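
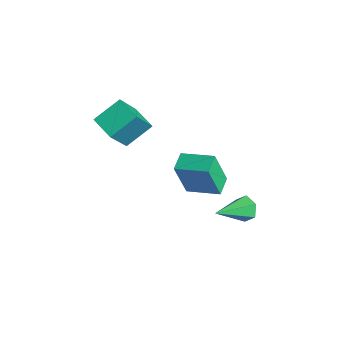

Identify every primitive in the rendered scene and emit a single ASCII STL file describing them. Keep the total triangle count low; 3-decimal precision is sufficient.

solid 
facet normal -0.714 -0.656 -0.244
outer loop
vertex 0.331 -0.375 -0.716
vertex -0.331 0.289 -0.564
vertex 0.457 0.167 -2.543
endloop
endfacet
facet normal 0.698 -0.699 -0.159
outer loop
vertex 1.591 1.211 -2.156
vertex 0.331 -0.375 -0.716
vertex 0.457 0.167 -2.543
endloop
endfacet
facet normal -0.713 -0.658 -0.243
outer loop
vertex 0.457 0.167 -2.543
vertex -0.331 0.289 -0.564
vertex -0.206 0.83 -2.392
endloop
endfacet
facet normal 0.066 0.283 -0.957
outer loop
vertex -0.206 0.83 -2.392
vertex 1.591 1.211 -2.156
vertex 0.457 0.167 -2.543
endloop
endfacet
facet normal -0.065 -0.284 0.957
outer loop
vertex 0.331 -0.375 -0.716
vertex 0.803 1.333 -0.177
vertex -0.331 0.289 -0.564
endloop
endfacet
facet normal 0.698 -0.699 -0.159
outer loop
vertex 1.466 0.67 -0.328
vertex 0.331 -0.375 -0.716
vertex 1.591 1.211 -2.156
endloop
endfacet
facet normal -0.066 -0.284 0.957
outer loop
vertex 1.466 0.67 -0.328
vertex 0.803 1.333 -0.177
vertex 0.331 -0.375 -0.716
endloop
endfacet
facet normal -0.698 0.699 0.159
outer loop
vertex -0.331 0.289 -0.564
vertex 0.803 1.333 -0.177
vertex -0.206 0.83 -2.392
endloop
endfacet
facet normal 0.065 0.284 -0.957
outer loop
vertex 0.929 1.875 -2.004
vertex 1.591 1.211 -2.156
vertex -0.206 0.83 -2.392
endloop
endfacet
facet normal -0.698 0.699 0.159
outer loop
vertex -0.206 0.83 -2.392
vertex 0.803 1.333 -0.177
vertex 0.929 1.875 -2.004
endloop
endfacet
facet normal 0.714 0.656 0.243
outer loop
vertex 0.929 1.875 -2.004
vertex 1.466 0.67 -0.328
vertex 1.591 1.211 -2.156
endloop
endfacet
facet normal 0.713 0.657 0.244
outer loop
vertex 0.803 1.333 -0.177
vertex 1.466 0.67 -0.328
vertex 0.929 1.875 -2.004
endloop
endfacet
facet normal -0.172 0.875 -0.453
outer loop
vertex 4.149 0.978 -1.398
vertex 3.823 1.18 -0.885
vertex 4.454 1.283 -0.925
endloop
endfacet
facet normal 0.875 -0.339 -0.345
outer loop
vertex 4.149 0.978 -1.398
vertex 4.454 1.283 -0.925
vertex 4.137 -0.42 -0.055
endloop
endfacet
facet normal -0.172 0.874 -0.454
outer loop
vertex 4.454 1.283 -0.925
vertex 3.823 1.18 -0.885
vertex 4.129 1.485 -0.413
endloop
endfacet
facet normal 0.857 0.099 0.505
outer loop
vertex 4.454 1.283 -0.925
vertex 4.129 1.485 -0.413
vertex 4.137 -0.42 -0.055
endloop
endfacet
facet normal -0.170 0.874 -0.455
outer loop
vertex 4.129 1.485 -0.413
vertex 3.823 1.18 -0.885
vertex 3.498 1.383 -0.373
endloop
endfacet
facet normal 0.032 0.185 0.982
outer loop
vertex 4.129 1.485 -0.413
vertex 3.498 1.383 -0.373
vertex 4.137 -0.42 -0.055
endloop
endfacet
facet normal -0.170 0.874 -0.455
outer loop
vertex 3.498 1.383 -0.373
vertex 3.823 1.18 -0.885
vertex 3.193 1.078 -0.845
endloop
endfacet
facet normal -0.775 -0.167 0.609
outer loop
vertex 3.498 1.383 -0.373
vertex 3.193 1.078 -0.845
vertex 4.137 -0.42 -0.055
endloop
endfacet
facet normal -0.170 0.875 -0.454
outer loop
vertex 3.193 1.078 -0.845
vertex 3.823 1.18 -0.885
vertex 3.518 0.875 -1.358
endloop
endfacet
facet normal -0.759 -0.605 -0.241
outer loop
vertex 3.193 1.078 -0.845
vertex 3.518 0.875 -1.358
vertex 4.137 -0.42 -0.055
endloop
endfacet
facet normal -0.172 0.875 -0.453
outer loop
vertex 3.518 0.875 -1.358
vertex 3.823 1.18 -0.885
vertex 4.149 0.978 -1.398
endloop
endfacet
facet normal 0.067 -0.692 -0.719
outer loop
vertex 3.518 0.875 -1.358
vertex 4.149 0.978 -1.398
vertex 4.137 -0.42 -0.055
endloop
endfacet
facet normal -0.296 0.481 -0.825
outer loop
vertex -2.584 -0.733 1.024
vertex -1.439 -0.505 0.746
vertex -2.517 -1.999 0.261
endloop
endfacet
facet normal -0.954 -0.190 0.231
outer loop
vertex -1.881 -3.035 2.034
vertex -2.584 -0.733 1.024
vertex -2.517 -1.999 0.261
endloop
endfacet
facet normal -0.296 0.481 -0.825
outer loop
vertex -2.517 -1.999 0.261
vertex -1.439 -0.505 0.746
vertex -1.372 -1.772 -0.017
endloop
endfacet
facet normal 0.044 -0.856 -0.516
outer loop
vertex -1.372 -1.772 -0.017
vertex -1.881 -3.035 2.034
vertex -2.517 -1.999 0.261
endloop
endfacet
facet normal -0.045 0.855 0.516
outer loop
vertex -2.584 -0.733 1.024
vertex -0.803 -1.541 2.519
vertex -1.439 -0.505 0.746
endloop
endfacet
facet normal -0.954 -0.190 0.231
outer loop
vertex -1.948 -1.768 2.797
vertex -2.584 -0.733 1.024
vertex -1.881 -3.035 2.034
endloop
endfacet
facet normal -0.044 0.856 0.515
outer loop
vertex -1.948 -1.768 2.797
vertex -0.803 -1.541 2.519
vertex -2.584 -0.733 1.024
endloop
endfacet
facet normal 0.954 0.190 -0.231
outer loop
vertex -1.439 -0.505 0.746
vertex -0.803 -1.541 2.519
vertex -1.372 -1.772 -0.017
endloop
endfacet
facet normal 0.045 -0.856 -0.516
outer loop
vertex -0.736 -2.807 1.756
vertex -1.881 -3.035 2.034
vertex -1.372 -1.772 -0.017
endloop
endfacet
facet normal 0.954 0.190 -0.231
outer loop
vertex -1.372 -1.772 -0.017
vertex -0.803 -1.541 2.519
vertex -0.736 -2.807 1.756
endloop
endfacet
facet normal 0.296 -0.481 0.825
outer loop
vertex -0.736 -2.807 1.756
vertex -1.948 -1.768 2.797
vertex -1.881 -3.035 2.034
endloop
endfacet
facet normal 0.296 -0.482 0.825
outer loop
vertex -0.803 -1.541 2.519
vertex -1.948 -1.768 2.797
vertex -0.736 -2.807 1.756
endloop
endfacet

endsolid


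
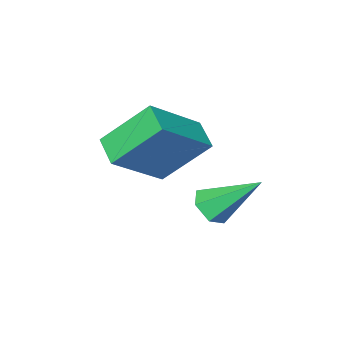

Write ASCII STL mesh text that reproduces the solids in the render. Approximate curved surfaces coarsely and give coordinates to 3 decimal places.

solid 
facet normal -0.499 0.497 0.710
outer loop
vertex 1.071 2.403 0.758
vertex 1.398 3.305 0.357
vertex -0.617 2.467 -0.473
endloop
endfacet
facet normal -0.314 -0.868 0.385
outer loop
vertex 0.342 1.515 -1.837
vertex 1.071 2.403 0.758
vertex -0.617 2.467 -0.473
endloop
endfacet
facet normal -0.499 0.496 0.710
outer loop
vertex -0.617 2.467 -0.473
vertex 1.398 3.305 0.357
vertex -0.29 3.37 -0.874
endloop
endfacet
facet normal -0.807 0.031 -0.589
outer loop
vertex -0.29 3.37 -0.874
vertex 0.342 1.515 -1.837
vertex -0.617 2.467 -0.473
endloop
endfacet
facet normal 0.807 -0.031 0.589
outer loop
vertex 1.071 2.403 0.758
vertex 2.357 2.353 -1.007
vertex 1.398 3.305 0.357
endloop
endfacet
facet normal -0.314 -0.868 0.385
outer loop
vertex 2.03 1.45 -0.606
vertex 1.071 2.403 0.758
vertex 0.342 1.515 -1.837
endloop
endfacet
facet normal 0.807 -0.031 0.589
outer loop
vertex 2.03 1.45 -0.606
vertex 2.357 2.353 -1.007
vertex 1.071 2.403 0.758
endloop
endfacet
facet normal 0.314 0.868 -0.385
outer loop
vertex 1.398 3.305 0.357
vertex 2.357 2.353 -1.007
vertex -0.29 3.37 -0.874
endloop
endfacet
facet normal -0.807 0.031 -0.589
outer loop
vertex 0.669 2.417 -2.238
vertex 0.342 1.515 -1.837
vertex -0.29 3.37 -0.874
endloop
endfacet
facet normal 0.314 0.868 -0.385
outer loop
vertex -0.29 3.37 -0.874
vertex 2.357 2.353 -1.007
vertex 0.669 2.417 -2.238
endloop
endfacet
facet normal 0.499 -0.497 -0.710
outer loop
vertex 0.669 2.417 -2.238
vertex 2.03 1.45 -0.606
vertex 0.342 1.515 -1.837
endloop
endfacet
facet normal 0.499 -0.496 -0.710
outer loop
vertex 2.357 2.353 -1.007
vertex 2.03 1.45 -0.606
vertex 0.669 2.417 -2.238
endloop
endfacet
facet normal 0.427 -0.627 -0.651
outer loop
vertex 0.375 3.438 -2.876
vertex -0.202 3.397 -3.215
vertex 0.247 3.868 -3.374
endloop
endfacet
facet normal 0.716 0.609 0.342
outer loop
vertex 0.375 3.438 -2.876
vertex 0.247 3.868 -3.374
vertex -0.998 4.563 -2.005
endloop
endfacet
facet normal 0.428 -0.628 -0.650
outer loop
vertex 0.247 3.868 -3.374
vertex -0.202 3.397 -3.215
vertex -0.329 3.826 -3.713
endloop
endfacet
facet normal 0.137 0.928 -0.347
outer loop
vertex 0.247 3.868 -3.374
vertex -0.329 3.826 -3.713
vertex -0.998 4.563 -2.005
endloop
endfacet
facet normal 0.428 -0.628 -0.650
outer loop
vertex -0.329 3.826 -3.713
vertex -0.202 3.397 -3.215
vertex -0.778 3.355 -3.554
endloop
endfacet
facet normal -0.706 0.506 -0.495
outer loop
vertex -0.329 3.826 -3.713
vertex -0.778 3.355 -3.554
vertex -0.998 4.563 -2.005
endloop
endfacet
facet normal 0.429 -0.627 -0.651
outer loop
vertex -0.778 3.355 -3.554
vertex -0.202 3.397 -3.215
vertex -0.651 2.925 -3.056
endloop
endfacet
facet normal -0.971 -0.235 0.045
outer loop
vertex -0.778 3.355 -3.554
vertex -0.651 2.925 -3.056
vertex -0.998 4.563 -2.005
endloop
endfacet
facet normal 0.428 -0.627 -0.651
outer loop
vertex -0.651 2.925 -3.056
vertex -0.202 3.397 -3.215
vertex -0.074 2.967 -2.717
endloop
endfacet
facet normal -0.391 -0.554 0.735
outer loop
vertex -0.651 2.925 -3.056
vertex -0.074 2.967 -2.717
vertex -0.998 4.563 -2.005
endloop
endfacet
facet normal 0.427 -0.627 -0.651
outer loop
vertex -0.074 2.967 -2.717
vertex -0.202 3.397 -3.215
vertex 0.375 3.438 -2.876
endloop
endfacet
facet normal 0.451 -0.132 0.882
outer loop
vertex -0.074 2.967 -2.717
vertex 0.375 3.438 -2.876
vertex -0.998 4.563 -2.005
endloop
endfacet

endsolid


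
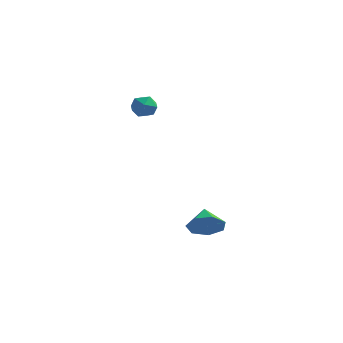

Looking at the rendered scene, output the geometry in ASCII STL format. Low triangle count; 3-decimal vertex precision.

solid 
facet normal 0.443 -0.728 -0.523
outer loop
vertex 4.601 -0.026 -2.426
vertex 4.084 0.272 -3.278
vertex 5.013 0.593 -2.938
endloop
endfacet
facet normal 0.386 0.422 0.820
outer loop
vertex 4.601 -0.026 -2.426
vertex 5.013 0.593 -2.938
vertex 3.476 1.268 -2.562
endloop
endfacet
facet normal 0.443 -0.728 -0.523
outer loop
vertex 5.013 0.593 -2.938
vertex 4.084 0.272 -3.278
vertex 4.725 0.97 -3.706
endloop
endfacet
facet normal 0.441 0.860 0.257
outer loop
vertex 5.013 0.593 -2.938
vertex 4.725 0.97 -3.706
vertex 3.476 1.268 -2.562
endloop
endfacet
facet normal 0.444 -0.728 -0.523
outer loop
vertex 4.725 0.97 -3.706
vertex 4.084 0.272 -3.278
vertex 3.955 0.821 -4.152
endloop
endfacet
facet normal -0.025 0.960 -0.278
outer loop
vertex 4.725 0.97 -3.706
vertex 3.955 0.821 -4.152
vertex 3.476 1.268 -2.562
endloop
endfacet
facet normal 0.444 -0.728 -0.523
outer loop
vertex 3.955 0.821 -4.152
vertex 4.084 0.272 -3.278
vertex 3.282 0.258 -3.94
endloop
endfacet
facet normal -0.661 0.647 -0.381
outer loop
vertex 3.955 0.821 -4.152
vertex 3.282 0.258 -3.94
vertex 3.476 1.268 -2.562
endloop
endfacet
facet normal 0.444 -0.728 -0.523
outer loop
vertex 3.282 0.258 -3.94
vertex 4.084 0.272 -3.278
vertex 3.213 -0.294 -3.23
endloop
endfacet
facet normal -0.988 0.156 0.025
outer loop
vertex 3.282 0.258 -3.94
vertex 3.213 -0.294 -3.23
vertex 3.476 1.268 -2.562
endloop
endfacet
facet normal 0.444 -0.727 -0.524
outer loop
vertex 3.213 -0.294 -3.23
vertex 4.084 0.272 -3.278
vertex 3.8 -0.421 -2.556
endloop
endfacet
facet normal -0.760 -0.143 0.634
outer loop
vertex 3.213 -0.294 -3.23
vertex 3.8 -0.421 -2.556
vertex 3.476 1.268 -2.562
endloop
endfacet
facet normal 0.444 -0.727 -0.524
outer loop
vertex 3.8 -0.421 -2.556
vertex 4.084 0.272 -3.278
vertex 4.601 -0.026 -2.426
endloop
endfacet
facet normal -0.148 -0.025 0.989
outer loop
vertex 3.8 -0.421 -2.556
vertex 4.601 -0.026 -2.426
vertex 3.476 1.268 -2.562
endloop
endfacet
facet normal -0.846 0.098 0.524
outer loop
vertex -1.287 2.201 3.611
vertex -0.915 1.907 4.267
vertex -0.912 2.704 4.123
endloop
endfacet
facet normal -0.806 0.592 0.008
outer loop
vertex -1.287 2.201 3.611
vertex -0.912 2.704 4.123
vertex -0.841 2.812 3.323
endloop
endfacet
facet normal -0.746 0.254 -0.616
outer loop
vertex -1.287 2.201 3.611
vertex -0.841 2.812 3.323
vertex -0.801 2.083 2.974
endloop
endfacet
facet normal -0.749 -0.449 -0.488
outer loop
vertex -1.287 2.201 3.611
vertex -0.801 2.083 2.974
vertex -0.846 1.523 3.558
endloop
endfacet
facet normal -0.811 -0.544 0.216
outer loop
vertex -1.287 2.201 3.611
vertex -0.846 1.523 3.558
vertex -0.915 1.907 4.267
endloop
endfacet
facet normal -0.211 0.971 0.112
outer loop
vertex -0.841 2.812 3.323
vertex -0.912 2.704 4.123
vertex -0.194 2.897 3.802
endloop
endfacet
facet normal -0.276 0.172 0.946
outer loop
vertex -0.912 2.704 4.123
vertex -0.915 1.907 4.267
vertex -0.239 2.337 4.386
endloop
endfacet
facet normal -0.218 -0.867 0.448
outer loop
vertex -0.915 1.907 4.267
vertex -0.846 1.523 3.558
vertex -0.199 1.608 4.037
endloop
endfacet
facet normal -0.118 -0.712 -0.692
outer loop
vertex -0.846 1.523 3.558
vertex -0.801 2.083 2.974
vertex -0.128 1.716 3.237
endloop
endfacet
facet normal -0.112 0.424 -0.899
outer loop
vertex -0.801 2.083 2.974
vertex -0.841 2.812 3.323
vertex -0.125 2.513 3.093
endloop
endfacet
facet normal 0.749 0.449 0.488
outer loop
vertex 0.247 2.219 3.749
vertex -0.194 2.897 3.802
vertex -0.239 2.337 4.386
endloop
endfacet
facet normal 0.746 -0.254 0.616
outer loop
vertex 0.247 2.219 3.749
vertex -0.239 2.337 4.386
vertex -0.199 1.608 4.037
endloop
endfacet
facet normal 0.806 -0.592 -0.008
outer loop
vertex 0.247 2.219 3.749
vertex -0.199 1.608 4.037
vertex -0.128 1.716 3.237
endloop
endfacet
facet normal 0.846 -0.098 -0.524
outer loop
vertex 0.247 2.219 3.749
vertex -0.128 1.716 3.237
vertex -0.125 2.513 3.093
endloop
endfacet
facet normal 0.811 0.544 -0.216
outer loop
vertex 0.247 2.219 3.749
vertex -0.125 2.513 3.093
vertex -0.194 2.897 3.802
endloop
endfacet
facet normal 0.118 0.712 0.692
outer loop
vertex -0.239 2.337 4.386
vertex -0.194 2.897 3.802
vertex -0.912 2.704 4.123
endloop
endfacet
facet normal 0.112 -0.424 0.899
outer loop
vertex -0.199 1.608 4.037
vertex -0.239 2.337 4.386
vertex -0.915 1.907 4.267
endloop
endfacet
facet normal 0.211 -0.971 -0.112
outer loop
vertex -0.128 1.716 3.237
vertex -0.199 1.608 4.037
vertex -0.846 1.523 3.558
endloop
endfacet
facet normal 0.276 -0.172 -0.946
outer loop
vertex -0.125 2.513 3.093
vertex -0.128 1.716 3.237
vertex -0.801 2.083 2.974
endloop
endfacet
facet normal 0.218 0.867 -0.448
outer loop
vertex -0.194 2.897 3.802
vertex -0.125 2.513 3.093
vertex -0.841 2.812 3.323
endloop
endfacet

endsolid


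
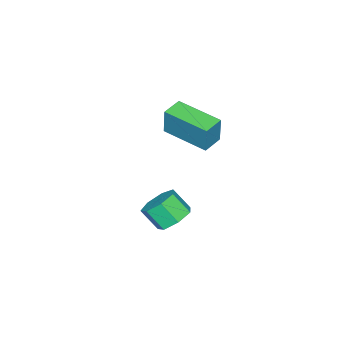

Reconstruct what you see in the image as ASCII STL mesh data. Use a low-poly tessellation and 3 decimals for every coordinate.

solid 
facet normal -0.061 0.665 -0.744
outer loop
vertex 4.116 1.425 -3.825
vertex 3.647 1.889 -3.372
vertex 4.445 1.894 -3.433
endloop
endfacet
facet normal 0.878 -0.319 -0.356
outer loop
vertex 4.116 1.425 -3.825
vertex 4.445 1.894 -3.433
vertex 4.182 0.707 -3.02
endloop
endfacet
facet normal 0.879 -0.318 -0.356
outer loop
vertex 4.182 0.707 -3.02
vertex 4.445 1.894 -3.433
vertex 4.511 1.177 -2.628
endloop
endfacet
facet normal 0.061 -0.664 0.745
outer loop
vertex 4.182 0.707 -3.02
vertex 4.511 1.177 -2.628
vertex 3.713 1.171 -2.568
endloop
endfacet
facet normal -0.061 0.664 -0.745
outer loop
vertex 4.445 1.894 -3.433
vertex 3.647 1.889 -3.372
vertex 4.173 2.36 -2.995
endloop
endfacet
facet normal 0.918 0.330 0.219
outer loop
vertex 4.445 1.894 -3.433
vertex 4.173 2.36 -2.995
vertex 4.511 1.177 -2.628
endloop
endfacet
facet normal 0.918 0.330 0.220
outer loop
vertex 4.511 1.177 -2.628
vertex 4.173 2.36 -2.995
vertex 4.239 1.642 -2.191
endloop
endfacet
facet normal 0.061 -0.664 0.745
outer loop
vertex 4.511 1.177 -2.628
vertex 4.239 1.642 -2.191
vertex 3.713 1.171 -2.568
endloop
endfacet
facet normal -0.061 0.664 -0.745
outer loop
vertex 4.173 2.36 -2.995
vertex 3.647 1.889 -3.372
vertex 3.505 2.47 -2.842
endloop
endfacet
facet normal 0.265 0.730 0.630
outer loop
vertex 4.173 2.36 -2.995
vertex 3.505 2.47 -2.842
vertex 4.239 1.642 -2.191
endloop
endfacet
facet normal 0.266 0.731 0.629
outer loop
vertex 4.239 1.642 -2.191
vertex 3.505 2.47 -2.842
vertex 3.571 1.753 -2.037
endloop
endfacet
facet normal 0.061 -0.665 0.745
outer loop
vertex 4.239 1.642 -2.191
vertex 3.571 1.753 -2.037
vertex 3.713 1.171 -2.568
endloop
endfacet
facet normal -0.061 0.665 -0.745
outer loop
vertex 3.505 2.47 -2.842
vertex 3.647 1.889 -3.372
vertex 2.944 2.143 -3.088
endloop
endfacet
facet normal -0.586 0.581 0.565
outer loop
vertex 3.505 2.47 -2.842
vertex 2.944 2.143 -3.088
vertex 3.571 1.753 -2.037
endloop
endfacet
facet normal -0.586 0.581 0.565
outer loop
vertex 3.571 1.753 -2.037
vertex 2.944 2.143 -3.088
vertex 3.01 1.426 -2.283
endloop
endfacet
facet normal 0.061 -0.665 0.745
outer loop
vertex 3.571 1.753 -2.037
vertex 3.01 1.426 -2.283
vertex 3.713 1.171 -2.568
endloop
endfacet
facet normal -0.061 0.665 -0.745
outer loop
vertex 2.944 2.143 -3.088
vertex 3.647 1.889 -3.372
vertex 2.913 1.625 -3.548
endloop
endfacet
facet normal -0.997 -0.007 0.075
outer loop
vertex 2.944 2.143 -3.088
vertex 2.913 1.625 -3.548
vertex 3.01 1.426 -2.283
endloop
endfacet
facet normal -0.997 -0.007 0.075
outer loop
vertex 3.01 1.426 -2.283
vertex 2.913 1.625 -3.548
vertex 2.979 0.907 -2.743
endloop
endfacet
facet normal 0.061 -0.664 0.745
outer loop
vertex 3.01 1.426 -2.283
vertex 2.979 0.907 -2.743
vertex 3.713 1.171 -2.568
endloop
endfacet
facet normal -0.061 0.665 -0.745
outer loop
vertex 2.913 1.625 -3.548
vertex 3.647 1.889 -3.372
vertex 3.434 1.305 -3.876
endloop
endfacet
facet normal -0.658 -0.588 -0.471
outer loop
vertex 2.913 1.625 -3.548
vertex 3.434 1.305 -3.876
vertex 2.979 0.907 -2.743
endloop
endfacet
facet normal -0.658 -0.588 -0.471
outer loop
vertex 2.979 0.907 -2.743
vertex 3.434 1.305 -3.876
vertex 3.5 0.587 -3.071
endloop
endfacet
facet normal 0.061 -0.664 0.745
outer loop
vertex 2.979 0.907 -2.743
vertex 3.5 0.587 -3.071
vertex 3.713 1.171 -2.568
endloop
endfacet
facet normal -0.061 0.665 -0.744
outer loop
vertex 3.434 1.305 -3.876
vertex 3.647 1.889 -3.372
vertex 4.116 1.425 -3.825
endloop
endfacet
facet normal 0.178 -0.727 -0.663
outer loop
vertex 3.434 1.305 -3.876
vertex 4.116 1.425 -3.825
vertex 3.5 0.587 -3.071
endloop
endfacet
facet normal 0.178 -0.727 -0.663
outer loop
vertex 3.5 0.587 -3.071
vertex 4.116 1.425 -3.825
vertex 4.182 0.707 -3.02
endloop
endfacet
facet normal 0.061 -0.664 0.745
outer loop
vertex 3.5 0.587 -3.071
vertex 4.182 0.707 -3.02
vertex 3.713 1.171 -2.568
endloop
endfacet
facet normal -0.984 0.116 0.135
outer loop
vertex -1.779 -1.189 -1.102
vertex -1.574 0.874 -1.373
vertex -1.981 -1.344 -2.438
endloop
endfacet
facet normal -0.098 -0.987 0.129
outer loop
vertex -1.046 -1.454 -2.567
vertex -1.779 -1.189 -1.102
vertex -1.981 -1.344 -2.438
endloop
endfacet
facet normal -0.984 0.116 0.135
outer loop
vertex -1.981 -1.344 -2.438
vertex -1.574 0.874 -1.373
vertex -1.776 0.719 -2.709
endloop
endfacet
facet normal -0.149 -0.114 -0.982
outer loop
vertex -1.776 0.719 -2.709
vertex -1.046 -1.454 -2.567
vertex -1.981 -1.344 -2.438
endloop
endfacet
facet normal 0.149 0.114 0.982
outer loop
vertex -1.779 -1.189 -1.102
vertex -0.639 0.764 -1.502
vertex -1.574 0.874 -1.373
endloop
endfacet
facet normal -0.098 -0.987 0.129
outer loop
vertex -0.844 -1.299 -1.231
vertex -1.779 -1.189 -1.102
vertex -1.046 -1.454 -2.567
endloop
endfacet
facet normal 0.149 0.114 0.982
outer loop
vertex -0.844 -1.299 -1.231
vertex -0.639 0.764 -1.502
vertex -1.779 -1.189 -1.102
endloop
endfacet
facet normal 0.098 0.987 -0.129
outer loop
vertex -1.574 0.874 -1.373
vertex -0.639 0.764 -1.502
vertex -1.776 0.719 -2.709
endloop
endfacet
facet normal -0.149 -0.114 -0.982
outer loop
vertex -0.841 0.609 -2.838
vertex -1.046 -1.454 -2.567
vertex -1.776 0.719 -2.709
endloop
endfacet
facet normal 0.098 0.987 -0.129
outer loop
vertex -1.776 0.719 -2.709
vertex -0.639 0.764 -1.502
vertex -0.841 0.609 -2.838
endloop
endfacet
facet normal 0.984 -0.116 -0.135
outer loop
vertex -0.841 0.609 -2.838
vertex -0.844 -1.299 -1.231
vertex -1.046 -1.454 -2.567
endloop
endfacet
facet normal 0.984 -0.116 -0.135
outer loop
vertex -0.639 0.764 -1.502
vertex -0.844 -1.299 -1.231
vertex -0.841 0.609 -2.838
endloop
endfacet

endsolid


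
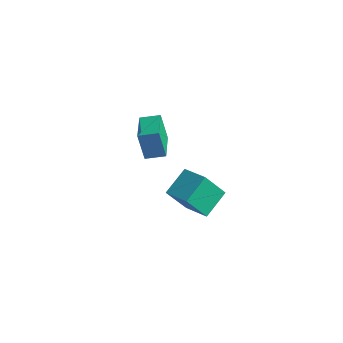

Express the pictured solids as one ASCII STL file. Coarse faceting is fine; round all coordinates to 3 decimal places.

solid 
facet normal -0.950 0.055 -0.307
outer loop
vertex -3.963 -0.14 -2.941
vertex -4.162 1.544 -2.02
vertex -3.345 0.878 -4.671
endloop
endfacet
facet normal 0.104 -0.873 -0.477
outer loop
vertex -1.578 0.776 -4.1
vertex -3.963 -0.14 -2.941
vertex -3.345 0.878 -4.671
endloop
endfacet
facet normal -0.950 0.055 -0.307
outer loop
vertex -3.345 0.878 -4.671
vertex -4.162 1.544 -2.02
vertex -3.544 2.563 -3.75
endloop
endfacet
facet normal 0.294 0.485 -0.824
outer loop
vertex -3.544 2.563 -3.75
vertex -1.578 0.776 -4.1
vertex -3.345 0.878 -4.671
endloop
endfacet
facet normal -0.294 -0.485 0.823
outer loop
vertex -3.963 -0.14 -2.941
vertex -2.395 1.442 -1.449
vertex -4.162 1.544 -2.02
endloop
endfacet
facet normal 0.103 -0.873 -0.477
outer loop
vertex -2.196 -0.243 -2.37
vertex -3.963 -0.14 -2.941
vertex -1.578 0.776 -4.1
endloop
endfacet
facet normal -0.294 -0.485 0.824
outer loop
vertex -2.196 -0.243 -2.37
vertex -2.395 1.442 -1.449
vertex -3.963 -0.14 -2.941
endloop
endfacet
facet normal -0.104 0.873 0.477
outer loop
vertex -4.162 1.544 -2.02
vertex -2.395 1.442 -1.449
vertex -3.544 2.563 -3.75
endloop
endfacet
facet normal 0.294 0.485 -0.823
outer loop
vertex -1.777 2.46 -3.179
vertex -1.578 0.776 -4.1
vertex -3.544 2.563 -3.75
endloop
endfacet
facet normal -0.103 0.873 0.477
outer loop
vertex -3.544 2.563 -3.75
vertex -2.395 1.442 -1.449
vertex -1.777 2.46 -3.179
endloop
endfacet
facet normal 0.950 -0.055 0.307
outer loop
vertex -1.777 2.46 -3.179
vertex -2.196 -0.243 -2.37
vertex -1.578 0.776 -4.1
endloop
endfacet
facet normal 0.950 -0.055 0.307
outer loop
vertex -2.395 1.442 -1.449
vertex -2.196 -0.243 -2.37
vertex -1.777 2.46 -3.179
endloop
endfacet
facet normal -0.689 -0.694 -0.210
outer loop
vertex -3.467 -2.712 4.436
vertex -4.811 -1.306 4.197
vertex -3.029 -2.6 2.632
endloop
endfacet
facet normal 0.686 -0.718 0.122
outer loop
vertex -2.209 -1.774 2.883
vertex -3.467 -2.712 4.436
vertex -3.029 -2.6 2.632
endloop
endfacet
facet normal -0.689 -0.694 -0.211
outer loop
vertex -3.029 -2.6 2.632
vertex -4.811 -1.306 4.197
vertex -4.373 -1.193 2.393
endloop
endfacet
facet normal 0.236 0.061 -0.970
outer loop
vertex -4.373 -1.193 2.393
vertex -2.209 -1.774 2.883
vertex -3.029 -2.6 2.632
endloop
endfacet
facet normal -0.236 -0.061 0.970
outer loop
vertex -3.467 -2.712 4.436
vertex -3.991 -0.48 4.448
vertex -4.811 -1.306 4.197
endloop
endfacet
facet normal 0.685 -0.718 0.121
outer loop
vertex -2.647 -1.887 4.687
vertex -3.467 -2.712 4.436
vertex -2.209 -1.774 2.883
endloop
endfacet
facet normal -0.236 -0.061 0.970
outer loop
vertex -2.647 -1.887 4.687
vertex -3.991 -0.48 4.448
vertex -3.467 -2.712 4.436
endloop
endfacet
facet normal -0.686 0.718 -0.122
outer loop
vertex -4.811 -1.306 4.197
vertex -3.991 -0.48 4.448
vertex -4.373 -1.193 2.393
endloop
endfacet
facet normal 0.236 0.061 -0.970
outer loop
vertex -3.553 -0.368 2.644
vertex -2.209 -1.774 2.883
vertex -4.373 -1.193 2.393
endloop
endfacet
facet normal -0.685 0.718 -0.122
outer loop
vertex -4.373 -1.193 2.393
vertex -3.991 -0.48 4.448
vertex -3.553 -0.368 2.644
endloop
endfacet
facet normal 0.689 0.694 0.211
outer loop
vertex -3.553 -0.368 2.644
vertex -2.647 -1.887 4.687
vertex -2.209 -1.774 2.883
endloop
endfacet
facet normal 0.689 0.694 0.210
outer loop
vertex -3.991 -0.48 4.448
vertex -2.647 -1.887 4.687
vertex -3.553 -0.368 2.644
endloop
endfacet

endsolid


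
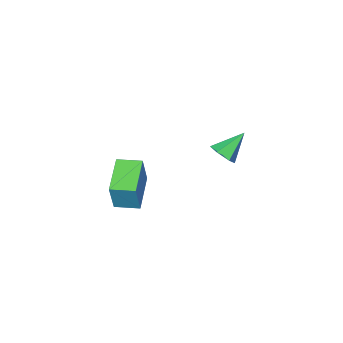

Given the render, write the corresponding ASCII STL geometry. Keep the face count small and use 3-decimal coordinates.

solid 
facet normal 0.764 0.005 -0.646
outer loop
vertex -1.253 0.807 -3.875
vertex -1.626 1.364 -4.312
vertex -1.13 1.583 -3.724
endloop
endfacet
facet normal 0.301 -0.228 0.926
outer loop
vertex -1.253 0.807 -3.875
vertex -1.13 1.583 -3.724
vertex -2.954 1.356 -3.188
endloop
endfacet
facet normal 0.763 0.006 -0.646
outer loop
vertex -1.13 1.583 -3.724
vertex -1.626 1.364 -4.312
vertex -1.503 2.14 -4.16
endloop
endfacet
facet normal 0.133 0.665 0.735
outer loop
vertex -1.13 1.583 -3.724
vertex -1.503 2.14 -4.16
vertex -2.954 1.356 -3.188
endloop
endfacet
facet normal 0.763 0.006 -0.646
outer loop
vertex -1.503 2.14 -4.16
vertex -1.626 1.364 -4.312
vertex -1.999 1.922 -4.748
endloop
endfacet
facet normal -0.449 0.892 0.048
outer loop
vertex -1.503 2.14 -4.16
vertex -1.999 1.922 -4.748
vertex -2.954 1.356 -3.188
endloop
endfacet
facet normal 0.763 0.006 -0.646
outer loop
vertex -1.999 1.922 -4.748
vertex -1.626 1.364 -4.312
vertex -2.122 1.146 -4.9
endloop
endfacet
facet normal -0.865 0.225 -0.448
outer loop
vertex -1.999 1.922 -4.748
vertex -2.122 1.146 -4.9
vertex -2.954 1.356 -3.188
endloop
endfacet
facet normal 0.763 0.006 -0.646
outer loop
vertex -2.122 1.146 -4.9
vertex -1.626 1.364 -4.312
vertex -1.749 0.589 -4.464
endloop
endfacet
facet normal -0.698 -0.669 -0.257
outer loop
vertex -2.122 1.146 -4.9
vertex -1.749 0.589 -4.464
vertex -2.954 1.356 -3.188
endloop
endfacet
facet normal 0.764 0.005 -0.645
outer loop
vertex -1.749 0.589 -4.464
vertex -1.626 1.364 -4.312
vertex -1.253 0.807 -3.875
endloop
endfacet
facet normal -0.116 -0.896 0.429
outer loop
vertex -1.749 0.589 -4.464
vertex -1.253 0.807 -3.875
vertex -2.954 1.356 -3.188
endloop
endfacet
facet normal -0.733 0.678 0.055
outer loop
vertex 3.045 1.305 -2.657
vertex 4.37 2.788 -3.269
vertex 2.59 0.96 -4.479
endloop
endfacet
facet normal -0.637 -0.713 0.294
outer loop
vertex 3.55 0.072 -4.551
vertex 3.045 1.305 -2.657
vertex 2.59 0.96 -4.479
endloop
endfacet
facet normal -0.733 0.678 0.055
outer loop
vertex 2.59 0.96 -4.479
vertex 4.37 2.788 -3.269
vertex 3.914 2.443 -5.091
endloop
endfacet
facet normal -0.239 -0.181 -0.954
outer loop
vertex 3.914 2.443 -5.091
vertex 3.55 0.072 -4.551
vertex 2.59 0.96 -4.479
endloop
endfacet
facet normal 0.239 0.181 0.954
outer loop
vertex 3.045 1.305 -2.657
vertex 5.33 1.9 -3.341
vertex 4.37 2.788 -3.269
endloop
endfacet
facet normal -0.637 -0.713 0.294
outer loop
vertex 4.006 0.417 -2.729
vertex 3.045 1.305 -2.657
vertex 3.55 0.072 -4.551
endloop
endfacet
facet normal 0.239 0.181 0.954
outer loop
vertex 4.006 0.417 -2.729
vertex 5.33 1.9 -3.341
vertex 3.045 1.305 -2.657
endloop
endfacet
facet normal 0.637 0.712 -0.294
outer loop
vertex 4.37 2.788 -3.269
vertex 5.33 1.9 -3.341
vertex 3.914 2.443 -5.091
endloop
endfacet
facet normal -0.238 -0.181 -0.954
outer loop
vertex 4.875 1.555 -5.163
vertex 3.55 0.072 -4.551
vertex 3.914 2.443 -5.091
endloop
endfacet
facet normal 0.637 0.713 -0.294
outer loop
vertex 3.914 2.443 -5.091
vertex 5.33 1.9 -3.341
vertex 4.875 1.555 -5.163
endloop
endfacet
facet normal 0.733 -0.678 -0.055
outer loop
vertex 4.875 1.555 -5.163
vertex 4.006 0.417 -2.729
vertex 3.55 0.072 -4.551
endloop
endfacet
facet normal 0.733 -0.677 -0.055
outer loop
vertex 5.33 1.9 -3.341
vertex 4.006 0.417 -2.729
vertex 4.875 1.555 -5.163
endloop
endfacet

endsolid


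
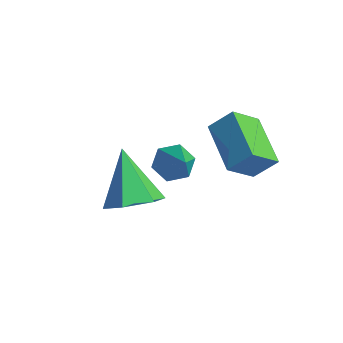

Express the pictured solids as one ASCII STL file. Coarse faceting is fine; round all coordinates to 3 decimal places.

solid 
facet normal -0.708 0.270 -0.653
outer loop
vertex -1.853 3.114 -3.703
vertex -2.156 3.611 -3.169
vertex -1.599 3.862 -3.669
endloop
endfacet
facet normal 0.819 -0.255 -0.515
outer loop
vertex -1.853 3.114 -3.703
vertex -1.599 3.862 -3.669
vertex -0.684 3.049 -1.811
endloop
endfacet
facet normal -0.708 0.270 -0.653
outer loop
vertex -1.599 3.862 -3.669
vertex -2.156 3.611 -3.169
vertex -1.902 4.358 -3.135
endloop
endfacet
facet normal 0.784 0.608 -0.120
outer loop
vertex -1.599 3.862 -3.669
vertex -1.902 4.358 -3.135
vertex -0.684 3.049 -1.811
endloop
endfacet
facet normal -0.708 0.270 -0.652
outer loop
vertex -1.902 4.358 -3.135
vertex -2.156 3.611 -3.169
vertex -2.459 4.108 -2.634
endloop
endfacet
facet normal 0.188 0.779 0.598
outer loop
vertex -1.902 4.358 -3.135
vertex -2.459 4.108 -2.634
vertex -0.684 3.049 -1.811
endloop
endfacet
facet normal -0.708 0.270 -0.652
outer loop
vertex -2.459 4.108 -2.634
vertex -2.156 3.611 -3.169
vertex -2.713 3.361 -2.668
endloop
endfacet
facet normal -0.376 0.086 0.922
outer loop
vertex -2.459 4.108 -2.634
vertex -2.713 3.361 -2.668
vertex -0.684 3.049 -1.811
endloop
endfacet
facet normal -0.708 0.270 -0.653
outer loop
vertex -2.713 3.361 -2.668
vertex -2.156 3.611 -3.169
vertex -2.41 2.864 -3.202
endloop
endfacet
facet normal -0.343 -0.777 0.528
outer loop
vertex -2.713 3.361 -2.668
vertex -2.41 2.864 -3.202
vertex -0.684 3.049 -1.811
endloop
endfacet
facet normal -0.708 0.270 -0.653
outer loop
vertex -2.41 2.864 -3.202
vertex -2.156 3.611 -3.169
vertex -1.853 3.114 -3.703
endloop
endfacet
facet normal 0.255 -0.948 -0.190
outer loop
vertex -2.41 2.864 -3.202
vertex -1.853 3.114 -3.703
vertex -0.684 3.049 -1.811
endloop
endfacet
facet normal -0.430 -0.570 -0.700
outer loop
vertex 2.242 2.516 0.226
vertex 0.446 3.1 0.854
vertex 2.277 3.568 -0.651
endloop
endfacet
facet normal 0.902 -0.293 -0.316
outer loop
vertex 2.754 4.2 0.126
vertex 2.242 2.516 0.226
vertex 2.277 3.568 -0.651
endloop
endfacet
facet normal -0.430 -0.570 -0.700
outer loop
vertex 2.277 3.568 -0.651
vertex 0.446 3.1 0.854
vertex 0.481 4.152 -0.023
endloop
endfacet
facet normal 0.026 0.768 -0.640
outer loop
vertex 0.481 4.152 -0.023
vertex 2.754 4.2 0.126
vertex 2.277 3.568 -0.651
endloop
endfacet
facet normal -0.026 -0.768 0.640
outer loop
vertex 2.242 2.516 0.226
vertex 0.923 3.732 1.631
vertex 0.446 3.1 0.854
endloop
endfacet
facet normal 0.902 -0.293 -0.316
outer loop
vertex 2.719 3.148 1.003
vertex 2.242 2.516 0.226
vertex 2.754 4.2 0.126
endloop
endfacet
facet normal -0.026 -0.768 0.640
outer loop
vertex 2.719 3.148 1.003
vertex 0.923 3.732 1.631
vertex 2.242 2.516 0.226
endloop
endfacet
facet normal -0.902 0.293 0.316
outer loop
vertex 0.446 3.1 0.854
vertex 0.923 3.732 1.631
vertex 0.481 4.152 -0.023
endloop
endfacet
facet normal 0.026 0.768 -0.640
outer loop
vertex 0.958 4.784 0.754
vertex 2.754 4.2 0.126
vertex 0.481 4.152 -0.023
endloop
endfacet
facet normal -0.902 0.293 0.316
outer loop
vertex 0.481 4.152 -0.023
vertex 0.923 3.732 1.631
vertex 0.958 4.784 0.754
endloop
endfacet
facet normal 0.430 0.570 0.700
outer loop
vertex 0.958 4.784 0.754
vertex 2.719 3.148 1.003
vertex 2.754 4.2 0.126
endloop
endfacet
facet normal 0.430 0.570 0.700
outer loop
vertex 0.923 3.732 1.631
vertex 2.719 3.148 1.003
vertex 0.958 4.784 0.754
endloop
endfacet
facet normal 0.605 -0.206 -0.769
outer loop
vertex 0.853 0.674 -1.45
vertex 0.026 0.468 -2.045
vertex 0.408 1.434 -2.003
endloop
endfacet
facet normal 0.388 0.680 0.622
outer loop
vertex 0.853 0.674 -1.45
vertex 0.408 1.434 -2.003
vertex -1.286 0.912 -0.375
endloop
endfacet
facet normal 0.604 -0.205 -0.770
outer loop
vertex 0.408 1.434 -2.003
vertex 0.026 0.468 -2.045
vertex -0.42 1.228 -2.598
endloop
endfacet
facet normal -0.264 0.964 0.034
outer loop
vertex 0.408 1.434 -2.003
vertex -0.42 1.228 -2.598
vertex -1.286 0.912 -0.375
endloop
endfacet
facet normal 0.604 -0.205 -0.770
outer loop
vertex -0.42 1.228 -2.598
vertex 0.026 0.468 -2.045
vertex -0.802 0.262 -2.64
endloop
endfacet
facet normal -0.885 0.363 -0.293
outer loop
vertex -0.42 1.228 -2.598
vertex -0.802 0.262 -2.64
vertex -1.286 0.912 -0.375
endloop
endfacet
facet normal 0.604 -0.204 -0.770
outer loop
vertex -0.802 0.262 -2.64
vertex 0.026 0.468 -2.045
vertex -0.356 -0.499 -2.088
endloop
endfacet
facet normal -0.852 -0.523 -0.032
outer loop
vertex -0.802 0.262 -2.64
vertex -0.356 -0.499 -2.088
vertex -1.286 0.912 -0.375
endloop
endfacet
facet normal 0.605 -0.205 -0.770
outer loop
vertex -0.356 -0.499 -2.088
vertex 0.026 0.468 -2.045
vertex 0.471 -0.293 -1.493
endloop
endfacet
facet normal -0.199 -0.807 0.556
outer loop
vertex -0.356 -0.499 -2.088
vertex 0.471 -0.293 -1.493
vertex -1.286 0.912 -0.375
endloop
endfacet
facet normal 0.605 -0.205 -0.770
outer loop
vertex 0.471 -0.293 -1.493
vertex 0.026 0.468 -2.045
vertex 0.853 0.674 -1.45
endloop
endfacet
facet normal 0.421 -0.206 0.883
outer loop
vertex 0.471 -0.293 -1.493
vertex 0.853 0.674 -1.45
vertex -1.286 0.912 -0.375
endloop
endfacet

endsolid


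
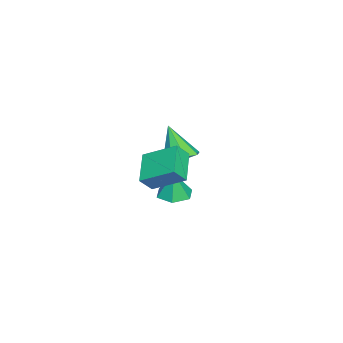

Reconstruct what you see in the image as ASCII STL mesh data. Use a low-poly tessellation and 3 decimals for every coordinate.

solid 
facet normal 0.199 0.373 -0.906
outer loop
vertex -1.171 -3.329 -1.969
vertex -2.13 -3.114 -2.091
vertex -1.346 -2.634 -1.721
endloop
endfacet
facet normal 0.796 -0.015 0.605
outer loop
vertex -1.171 -3.329 -1.969
vertex -1.346 -2.634 -1.721
vertex -2.55 -3.906 -0.169
endloop
endfacet
facet normal 0.199 0.374 -0.906
outer loop
vertex -1.346 -2.634 -1.721
vertex -2.13 -3.114 -2.091
vertex -1.981 -2.221 -1.69
endloop
endfacet
facet normal 0.389 0.542 0.745
outer loop
vertex -1.346 -2.634 -1.721
vertex -1.981 -2.221 -1.69
vertex -2.55 -3.906 -0.169
endloop
endfacet
facet normal 0.198 0.374 -0.906
outer loop
vertex -1.981 -2.221 -1.69
vertex -2.13 -3.114 -2.091
vertex -2.702 -2.331 -1.893
endloop
endfacet
facet normal -0.291 0.693 0.659
outer loop
vertex -1.981 -2.221 -1.69
vertex -2.702 -2.331 -1.893
vertex -2.55 -3.906 -0.169
endloop
endfacet
facet normal 0.198 0.374 -0.906
outer loop
vertex -2.702 -2.331 -1.893
vertex -2.13 -3.114 -2.091
vertex -3.089 -2.9 -2.212
endloop
endfacet
facet normal -0.847 0.353 0.397
outer loop
vertex -2.702 -2.331 -1.893
vertex -3.089 -2.9 -2.212
vertex -2.55 -3.906 -0.169
endloop
endfacet
facet normal 0.198 0.374 -0.906
outer loop
vertex -3.089 -2.9 -2.212
vertex -2.13 -3.114 -2.091
vertex -2.913 -3.594 -2.46
endloop
endfacet
facet normal -0.953 -0.282 0.113
outer loop
vertex -3.089 -2.9 -2.212
vertex -2.913 -3.594 -2.46
vertex -2.55 -3.906 -0.169
endloop
endfacet
facet normal 0.199 0.373 -0.906
outer loop
vertex -2.913 -3.594 -2.46
vertex -2.13 -3.114 -2.091
vertex -2.279 -4.007 -2.491
endloop
endfacet
facet normal -0.547 -0.837 -0.027
outer loop
vertex -2.913 -3.594 -2.46
vertex -2.279 -4.007 -2.491
vertex -2.55 -3.906 -0.169
endloop
endfacet
facet normal 0.198 0.373 -0.906
outer loop
vertex -2.279 -4.007 -2.491
vertex -2.13 -3.114 -2.091
vertex -1.557 -3.897 -2.288
endloop
endfacet
facet normal 0.134 -0.989 0.059
outer loop
vertex -2.279 -4.007 -2.491
vertex -1.557 -3.897 -2.288
vertex -2.55 -3.906 -0.169
endloop
endfacet
facet normal 0.199 0.374 -0.906
outer loop
vertex -1.557 -3.897 -2.288
vertex -2.13 -3.114 -2.091
vertex -1.171 -3.329 -1.969
endloop
endfacet
facet normal 0.690 -0.649 0.321
outer loop
vertex -1.557 -3.897 -2.288
vertex -1.171 -3.329 -1.969
vertex -2.55 -3.906 -0.169
endloop
endfacet
facet normal -0.500 0.454 -0.737
outer loop
vertex 2.687 -3.015 0.0
vertex 2.856 -1.312 0.934
vertex 4.263 -2.694 -0.872
endloop
endfacet
facet normal -0.087 -0.874 -0.479
outer loop
vertex 4.764 -3.148 -0.134
vertex 2.687 -3.015 0.0
vertex 4.263 -2.694 -0.872
endloop
endfacet
facet normal -0.500 0.454 -0.737
outer loop
vertex 4.263 -2.694 -0.872
vertex 2.856 -1.312 0.934
vertex 4.433 -0.991 0.062
endloop
endfacet
facet normal 0.861 0.175 -0.477
outer loop
vertex 4.433 -0.991 0.062
vertex 4.764 -3.148 -0.134
vertex 4.263 -2.694 -0.872
endloop
endfacet
facet normal -0.861 -0.176 0.477
outer loop
vertex 2.687 -3.015 0.0
vertex 3.357 -1.766 1.672
vertex 2.856 -1.312 0.934
endloop
endfacet
facet normal -0.087 -0.874 -0.479
outer loop
vertex 3.187 -3.469 0.738
vertex 2.687 -3.015 0.0
vertex 4.764 -3.148 -0.134
endloop
endfacet
facet normal -0.862 -0.175 0.476
outer loop
vertex 3.187 -3.469 0.738
vertex 3.357 -1.766 1.672
vertex 2.687 -3.015 0.0
endloop
endfacet
facet normal 0.087 0.874 0.479
outer loop
vertex 2.856 -1.312 0.934
vertex 3.357 -1.766 1.672
vertex 4.433 -0.991 0.062
endloop
endfacet
facet normal 0.862 0.175 -0.476
outer loop
vertex 4.933 -1.445 0.8
vertex 4.764 -3.148 -0.134
vertex 4.433 -0.991 0.062
endloop
endfacet
facet normal 0.087 0.874 0.479
outer loop
vertex 4.433 -0.991 0.062
vertex 3.357 -1.766 1.672
vertex 4.933 -1.445 0.8
endloop
endfacet
facet normal 0.500 -0.454 0.737
outer loop
vertex 4.933 -1.445 0.8
vertex 3.187 -3.469 0.738
vertex 4.764 -3.148 -0.134
endloop
endfacet
facet normal 0.500 -0.454 0.737
outer loop
vertex 3.357 -1.766 1.672
vertex 3.187 -3.469 0.738
vertex 4.933 -1.445 0.8
endloop
endfacet
facet normal -0.124 -0.017 -0.992
outer loop
vertex 0.155 -3.701 -3.826
vertex -0.436 -2.973 -3.764
vertex 0.485 -2.823 -3.882
endloop
endfacet
facet normal 0.879 -0.307 0.366
outer loop
vertex 0.155 -3.701 -3.826
vertex 0.485 -2.823 -3.882
vertex -0.244 -2.947 -2.236
endloop
endfacet
facet normal -0.124 -0.016 -0.992
outer loop
vertex 0.485 -2.823 -3.882
vertex -0.436 -2.973 -3.764
vertex -0.106 -2.094 -3.82
endloop
endfacet
facet normal 0.737 0.566 0.369
outer loop
vertex 0.485 -2.823 -3.882
vertex -0.106 -2.094 -3.82
vertex -0.244 -2.947 -2.236
endloop
endfacet
facet normal -0.125 -0.016 -0.992
outer loop
vertex -0.106 -2.094 -3.82
vertex -0.436 -2.973 -3.764
vertex -1.026 -2.244 -3.702
endloop
endfacet
facet normal -0.084 0.880 0.467
outer loop
vertex -0.106 -2.094 -3.82
vertex -1.026 -2.244 -3.702
vertex -0.244 -2.947 -2.236
endloop
endfacet
facet normal -0.125 -0.016 -0.992
outer loop
vertex -1.026 -2.244 -3.702
vertex -0.436 -2.973 -3.764
vertex -1.356 -3.122 -3.646
endloop
endfacet
facet normal -0.762 0.322 0.561
outer loop
vertex -1.026 -2.244 -3.702
vertex -1.356 -3.122 -3.646
vertex -0.244 -2.947 -2.236
endloop
endfacet
facet normal -0.125 -0.016 -0.992
outer loop
vertex -1.356 -3.122 -3.646
vertex -0.436 -2.973 -3.764
vertex -0.766 -3.851 -3.708
endloop
endfacet
facet normal -0.621 -0.550 0.558
outer loop
vertex -1.356 -3.122 -3.646
vertex -0.766 -3.851 -3.708
vertex -0.244 -2.947 -2.236
endloop
endfacet
facet normal -0.124 -0.017 -0.992
outer loop
vertex -0.766 -3.851 -3.708
vertex -0.436 -2.973 -3.764
vertex 0.155 -3.701 -3.826
endloop
endfacet
facet normal 0.200 -0.865 0.460
outer loop
vertex -0.766 -3.851 -3.708
vertex 0.155 -3.701 -3.826
vertex -0.244 -2.947 -2.236
endloop
endfacet

endsolid


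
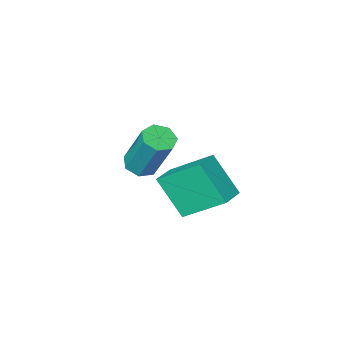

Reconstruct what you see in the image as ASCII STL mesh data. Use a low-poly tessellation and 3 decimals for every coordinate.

solid 
facet normal -0.459 0.653 0.603
outer loop
vertex -0.168 -2.094 2.184
vertex 0.686 -1.61 2.31
vertex -0.561 -1.017 0.719
endloop
endfacet
facet normal -0.863 -0.488 -0.127
outer loop
vertex 0.374 -2.35 -0.51
vertex -0.168 -2.094 2.184
vertex -0.561 -1.017 0.719
endloop
endfacet
facet normal -0.458 0.653 0.603
outer loop
vertex -0.561 -1.017 0.719
vertex 0.686 -1.61 2.31
vertex 0.293 -0.534 0.845
endloop
endfacet
facet normal -0.211 0.579 -0.788
outer loop
vertex 0.293 -0.534 0.845
vertex 0.374 -2.35 -0.51
vertex -0.561 -1.017 0.719
endloop
endfacet
facet normal 0.211 -0.578 0.788
outer loop
vertex -0.168 -2.094 2.184
vertex 1.621 -2.943 1.081
vertex 0.686 -1.61 2.31
endloop
endfacet
facet normal -0.863 -0.489 -0.127
outer loop
vertex 0.767 -3.426 0.955
vertex -0.168 -2.094 2.184
vertex 0.374 -2.35 -0.51
endloop
endfacet
facet normal 0.211 -0.579 0.788
outer loop
vertex 0.767 -3.426 0.955
vertex 1.621 -2.943 1.081
vertex -0.168 -2.094 2.184
endloop
endfacet
facet normal 0.863 0.488 0.127
outer loop
vertex 0.686 -1.61 2.31
vertex 1.621 -2.943 1.081
vertex 0.293 -0.534 0.845
endloop
endfacet
facet normal -0.212 0.578 -0.788
outer loop
vertex 1.228 -1.866 -0.384
vertex 0.374 -2.35 -0.51
vertex 0.293 -0.534 0.845
endloop
endfacet
facet normal 0.863 0.488 0.127
outer loop
vertex 0.293 -0.534 0.845
vertex 1.621 -2.943 1.081
vertex 1.228 -1.866 -0.384
endloop
endfacet
facet normal 0.459 -0.653 -0.603
outer loop
vertex 1.228 -1.866 -0.384
vertex 0.767 -3.426 0.955
vertex 0.374 -2.35 -0.51
endloop
endfacet
facet normal 0.458 -0.653 -0.603
outer loop
vertex 1.621 -2.943 1.081
vertex 0.767 -3.426 0.955
vertex 1.228 -1.866 -0.384
endloop
endfacet
facet normal 0.066 -0.475 -0.877
outer loop
vertex 3.335 -2.178 3.329
vertex 2.917 -1.776 3.08
vertex 3.545 -1.728 3.101
endloop
endfacet
facet normal 0.921 -0.310 0.237
outer loop
vertex 3.335 -2.178 3.329
vertex 3.545 -1.728 3.101
vertex 3.2 -1.205 5.128
endloop
endfacet
facet normal 0.921 -0.310 0.237
outer loop
vertex 3.2 -1.205 5.128
vertex 3.545 -1.728 3.101
vertex 3.41 -0.755 4.9
endloop
endfacet
facet normal -0.065 0.475 0.878
outer loop
vertex 3.2 -1.205 5.128
vertex 3.41 -0.755 4.9
vertex 2.783 -0.804 4.88
endloop
endfacet
facet normal 0.066 -0.474 -0.878
outer loop
vertex 3.545 -1.728 3.101
vertex 2.917 -1.776 3.08
vertex 3.283 -1.314 2.858
endloop
endfacet
facet normal 0.875 0.450 -0.178
outer loop
vertex 3.545 -1.728 3.101
vertex 3.283 -1.314 2.858
vertex 3.41 -0.755 4.9
endloop
endfacet
facet normal 0.875 0.450 -0.178
outer loop
vertex 3.41 -0.755 4.9
vertex 3.283 -1.314 2.858
vertex 3.148 -0.341 4.657
endloop
endfacet
facet normal -0.065 0.474 0.878
outer loop
vertex 3.41 -0.755 4.9
vertex 3.148 -0.341 4.657
vertex 2.783 -0.804 4.88
endloop
endfacet
facet normal 0.067 -0.475 -0.878
outer loop
vertex 3.283 -1.314 2.858
vertex 2.917 -1.776 3.08
vertex 2.745 -1.249 2.782
endloop
endfacet
facet normal 0.170 0.872 -0.459
outer loop
vertex 3.283 -1.314 2.858
vertex 2.745 -1.249 2.782
vertex 3.148 -0.341 4.657
endloop
endfacet
facet normal 0.170 0.872 -0.459
outer loop
vertex 3.148 -0.341 4.657
vertex 2.745 -1.249 2.782
vertex 2.611 -0.276 4.582
endloop
endfacet
facet normal -0.065 0.474 0.878
outer loop
vertex 3.148 -0.341 4.657
vertex 2.611 -0.276 4.582
vertex 2.783 -0.804 4.88
endloop
endfacet
facet normal 0.066 -0.475 -0.878
outer loop
vertex 2.745 -1.249 2.782
vertex 2.917 -1.776 3.08
vertex 2.337 -1.581 2.931
endloop
endfacet
facet normal -0.662 0.637 -0.394
outer loop
vertex 2.745 -1.249 2.782
vertex 2.337 -1.581 2.931
vertex 2.611 -0.276 4.582
endloop
endfacet
facet normal -0.662 0.637 -0.394
outer loop
vertex 2.611 -0.276 4.582
vertex 2.337 -1.581 2.931
vertex 2.203 -0.608 4.731
endloop
endfacet
facet normal -0.065 0.474 0.878
outer loop
vertex 2.611 -0.276 4.582
vertex 2.203 -0.608 4.731
vertex 2.783 -0.804 4.88
endloop
endfacet
facet normal 0.066 -0.474 -0.878
outer loop
vertex 2.337 -1.581 2.931
vertex 2.917 -1.776 3.08
vertex 2.366 -2.06 3.192
endloop
endfacet
facet normal -0.996 -0.078 -0.032
outer loop
vertex 2.337 -1.581 2.931
vertex 2.366 -2.06 3.192
vertex 2.203 -0.608 4.731
endloop
endfacet
facet normal -0.997 -0.076 -0.033
outer loop
vertex 2.203 -0.608 4.731
vertex 2.366 -2.06 3.192
vertex 2.231 -1.087 4.992
endloop
endfacet
facet normal -0.065 0.475 0.878
outer loop
vertex 2.203 -0.608 4.731
vertex 2.231 -1.087 4.992
vertex 2.783 -0.804 4.88
endloop
endfacet
facet normal 0.066 -0.474 -0.878
outer loop
vertex 2.366 -2.06 3.192
vertex 2.917 -1.776 3.08
vertex 2.81 -2.326 3.369
endloop
endfacet
facet normal -0.580 -0.734 0.353
outer loop
vertex 2.366 -2.06 3.192
vertex 2.81 -2.326 3.369
vertex 2.231 -1.087 4.992
endloop
endfacet
facet normal -0.580 -0.734 0.353
outer loop
vertex 2.231 -1.087 4.992
vertex 2.81 -2.326 3.369
vertex 2.675 -1.353 5.169
endloop
endfacet
facet normal -0.065 0.475 0.878
outer loop
vertex 2.231 -1.087 4.992
vertex 2.675 -1.353 5.169
vertex 2.783 -0.804 4.88
endloop
endfacet
facet normal 0.067 -0.474 -0.878
outer loop
vertex 2.81 -2.326 3.369
vertex 2.917 -1.776 3.08
vertex 3.335 -2.178 3.329
endloop
endfacet
facet normal 0.272 -0.838 0.473
outer loop
vertex 2.81 -2.326 3.369
vertex 3.335 -2.178 3.329
vertex 2.675 -1.353 5.169
endloop
endfacet
facet normal 0.273 -0.837 0.473
outer loop
vertex 2.675 -1.353 5.169
vertex 3.335 -2.178 3.329
vertex 3.2 -1.205 5.128
endloop
endfacet
facet normal -0.065 0.475 0.878
outer loop
vertex 2.675 -1.353 5.169
vertex 3.2 -1.205 5.128
vertex 2.783 -0.804 4.88
endloop
endfacet

endsolid


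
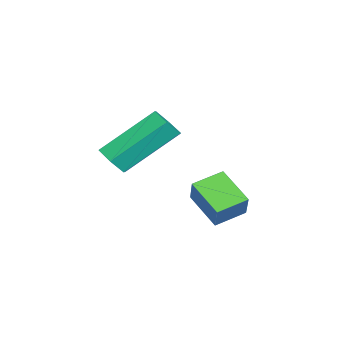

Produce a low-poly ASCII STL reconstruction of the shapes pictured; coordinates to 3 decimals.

solid 
facet normal -0.576 -0.111 -0.810
outer loop
vertex -1.016 1.324 0.433
vertex -1.553 2.109 0.707
vertex -0.239 2.083 -0.224
endloop
endfacet
facet normal 0.543 -0.794 -0.275
outer loop
vertex 0.313 2.191 0.553
vertex -1.016 1.324 0.433
vertex -0.239 2.083 -0.224
endloop
endfacet
facet normal -0.576 -0.113 -0.810
outer loop
vertex -0.239 2.083 -0.224
vertex -1.553 2.109 0.707
vertex -0.777 2.869 0.049
endloop
endfacet
facet normal 0.612 0.598 -0.518
outer loop
vertex -0.777 2.869 0.049
vertex 0.313 2.191 0.553
vertex -0.239 2.083 -0.224
endloop
endfacet
facet normal -0.611 -0.599 0.517
outer loop
vertex -1.016 1.324 0.433
vertex -1.001 2.217 1.484
vertex -1.553 2.109 0.707
endloop
endfacet
facet normal 0.542 -0.793 -0.276
outer loop
vertex -0.463 1.431 1.211
vertex -1.016 1.324 0.433
vertex 0.313 2.191 0.553
endloop
endfacet
facet normal -0.612 -0.598 0.517
outer loop
vertex -0.463 1.431 1.211
vertex -1.001 2.217 1.484
vertex -1.016 1.324 0.433
endloop
endfacet
facet normal -0.543 0.793 0.276
outer loop
vertex -1.553 2.109 0.707
vertex -1.001 2.217 1.484
vertex -0.777 2.869 0.049
endloop
endfacet
facet normal 0.612 0.599 -0.517
outer loop
vertex -0.224 2.976 0.827
vertex 0.313 2.191 0.553
vertex -0.777 2.869 0.049
endloop
endfacet
facet normal -0.542 0.794 0.276
outer loop
vertex -0.777 2.869 0.049
vertex -1.001 2.217 1.484
vertex -0.224 2.976 0.827
endloop
endfacet
facet normal 0.577 0.112 0.809
outer loop
vertex -0.224 2.976 0.827
vertex -0.463 1.431 1.211
vertex 0.313 2.191 0.553
endloop
endfacet
facet normal 0.575 0.112 0.810
outer loop
vertex -1.001 2.217 1.484
vertex -0.463 1.431 1.211
vertex -0.224 2.976 0.827
endloop
endfacet
facet normal 0.315 -0.714 -0.626
outer loop
vertex 1.224 -0.152 2.335
vertex 0.846 -0.515 2.559
vertex 0.7 -0.19 2.115
endloop
endfacet
facet normal 0.234 0.698 -0.677
outer loop
vertex 1.224 -0.152 2.335
vertex 0.7 -0.19 2.115
vertex 0.611 1.239 3.557
endloop
endfacet
facet normal 0.234 0.698 -0.677
outer loop
vertex 0.611 1.239 3.557
vertex 0.7 -0.19 2.115
vertex 0.087 1.201 3.337
endloop
endfacet
facet normal -0.315 0.712 0.627
outer loop
vertex 0.611 1.239 3.557
vertex 0.087 1.201 3.337
vertex 0.234 0.875 3.781
endloop
endfacet
facet normal 0.315 -0.714 -0.626
outer loop
vertex 0.7 -0.19 2.115
vertex 0.846 -0.515 2.559
vertex 0.322 -0.553 2.339
endloop
endfacet
facet normal -0.679 0.292 -0.673
outer loop
vertex 0.7 -0.19 2.115
vertex 0.322 -0.553 2.339
vertex 0.087 1.201 3.337
endloop
endfacet
facet normal -0.679 0.292 -0.673
outer loop
vertex 0.087 1.201 3.337
vertex 0.322 -0.553 2.339
vertex -0.291 0.838 3.561
endloop
endfacet
facet normal -0.313 0.713 0.627
outer loop
vertex 0.087 1.201 3.337
vertex -0.291 0.838 3.561
vertex 0.234 0.875 3.781
endloop
endfacet
facet normal 0.315 -0.712 -0.627
outer loop
vertex 0.322 -0.553 2.339
vertex 0.846 -0.515 2.559
vertex 0.469 -0.879 2.783
endloop
endfacet
facet normal -0.914 -0.406 0.004
outer loop
vertex 0.322 -0.553 2.339
vertex 0.469 -0.879 2.783
vertex -0.291 0.838 3.561
endloop
endfacet
facet normal -0.914 -0.406 0.004
outer loop
vertex -0.291 0.838 3.561
vertex 0.469 -0.879 2.783
vertex -0.144 0.512 4.005
endloop
endfacet
facet normal -0.313 0.713 0.627
outer loop
vertex -0.291 0.838 3.561
vertex -0.144 0.512 4.005
vertex 0.234 0.875 3.781
endloop
endfacet
facet normal 0.315 -0.712 -0.627
outer loop
vertex 0.469 -0.879 2.783
vertex 0.846 -0.515 2.559
vertex 0.993 -0.841 3.003
endloop
endfacet
facet normal -0.234 -0.698 0.677
outer loop
vertex 0.469 -0.879 2.783
vertex 0.993 -0.841 3.003
vertex -0.144 0.512 4.005
endloop
endfacet
facet normal -0.234 -0.698 0.677
outer loop
vertex -0.144 0.512 4.005
vertex 0.993 -0.841 3.003
vertex 0.38 0.55 4.225
endloop
endfacet
facet normal -0.315 0.714 0.626
outer loop
vertex -0.144 0.512 4.005
vertex 0.38 0.55 4.225
vertex 0.234 0.875 3.781
endloop
endfacet
facet normal 0.313 -0.713 -0.627
outer loop
vertex 0.993 -0.841 3.003
vertex 0.846 -0.515 2.559
vertex 1.371 -0.478 2.779
endloop
endfacet
facet normal 0.679 -0.292 0.673
outer loop
vertex 0.993 -0.841 3.003
vertex 1.371 -0.478 2.779
vertex 0.38 0.55 4.225
endloop
endfacet
facet normal 0.679 -0.292 0.673
outer loop
vertex 0.38 0.55 4.225
vertex 1.371 -0.478 2.779
vertex 0.758 0.913 4.001
endloop
endfacet
facet normal -0.315 0.714 0.626
outer loop
vertex 0.38 0.55 4.225
vertex 0.758 0.913 4.001
vertex 0.234 0.875 3.781
endloop
endfacet
facet normal 0.313 -0.713 -0.627
outer loop
vertex 1.371 -0.478 2.779
vertex 0.846 -0.515 2.559
vertex 1.224 -0.152 2.335
endloop
endfacet
facet normal 0.914 0.406 -0.004
outer loop
vertex 1.371 -0.478 2.779
vertex 1.224 -0.152 2.335
vertex 0.758 0.913 4.001
endloop
endfacet
facet normal 0.914 0.406 -0.004
outer loop
vertex 0.758 0.913 4.001
vertex 1.224 -0.152 2.335
vertex 0.611 1.239 3.557
endloop
endfacet
facet normal -0.315 0.712 0.627
outer loop
vertex 0.758 0.913 4.001
vertex 0.611 1.239 3.557
vertex 0.234 0.875 3.781
endloop
endfacet

endsolid


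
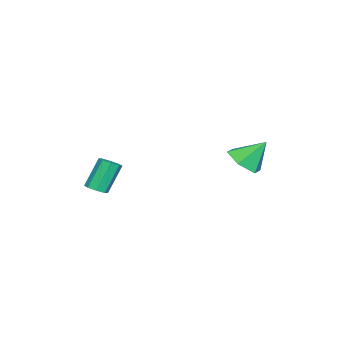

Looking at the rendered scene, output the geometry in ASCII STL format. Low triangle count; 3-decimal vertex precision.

solid 
facet normal 0.442 -0.245 -0.863
outer loop
vertex 2.57 -3.697 -2.649
vertex 2.053 -3.928 -2.848
vertex 2.312 -3.387 -2.869
endloop
endfacet
facet normal 0.700 0.696 0.161
outer loop
vertex 2.57 -3.697 -2.649
vertex 2.312 -3.387 -2.869
vertex 1.783 -3.261 -1.113
endloop
endfacet
facet normal 0.700 0.696 0.161
outer loop
vertex 1.783 -3.261 -1.113
vertex 2.312 -3.387 -2.869
vertex 1.525 -2.951 -1.333
endloop
endfacet
facet normal -0.442 0.244 0.863
outer loop
vertex 1.783 -3.261 -1.113
vertex 1.525 -2.951 -1.333
vertex 1.267 -3.492 -1.312
endloop
endfacet
facet normal 0.442 -0.245 -0.863
outer loop
vertex 2.312 -3.387 -2.869
vertex 2.053 -3.928 -2.848
vertex 1.902 -3.394 -3.077
endloop
endfacet
facet normal 0.098 0.969 -0.225
outer loop
vertex 2.312 -3.387 -2.869
vertex 1.902 -3.394 -3.077
vertex 1.525 -2.951 -1.333
endloop
endfacet
facet normal 0.098 0.969 -0.225
outer loop
vertex 1.525 -2.951 -1.333
vertex 1.902 -3.394 -3.077
vertex 1.116 -2.958 -1.541
endloop
endfacet
facet normal -0.443 0.245 0.863
outer loop
vertex 1.525 -2.951 -1.333
vertex 1.116 -2.958 -1.541
vertex 1.267 -3.492 -1.312
endloop
endfacet
facet normal 0.441 -0.245 -0.863
outer loop
vertex 1.902 -3.394 -3.077
vertex 2.053 -3.928 -2.848
vertex 1.581 -3.714 -3.15
endloop
endfacet
facet normal -0.563 0.674 -0.479
outer loop
vertex 1.902 -3.394 -3.077
vertex 1.581 -3.714 -3.15
vertex 1.116 -2.958 -1.541
endloop
endfacet
facet normal -0.563 0.674 -0.479
outer loop
vertex 1.116 -2.958 -1.541
vertex 1.581 -3.714 -3.15
vertex 0.795 -3.278 -1.614
endloop
endfacet
facet normal -0.441 0.245 0.863
outer loop
vertex 1.116 -2.958 -1.541
vertex 0.795 -3.278 -1.614
vertex 1.267 -3.492 -1.312
endloop
endfacet
facet normal 0.442 -0.244 -0.863
outer loop
vertex 1.581 -3.714 -3.15
vertex 2.053 -3.928 -2.848
vertex 1.537 -4.159 -3.047
endloop
endfacet
facet normal -0.892 -0.016 -0.452
outer loop
vertex 1.581 -3.714 -3.15
vertex 1.537 -4.159 -3.047
vertex 0.795 -3.278 -1.614
endloop
endfacet
facet normal -0.892 -0.015 -0.453
outer loop
vertex 0.795 -3.278 -1.614
vertex 1.537 -4.159 -3.047
vertex 0.75 -3.723 -1.511
endloop
endfacet
facet normal -0.442 0.244 0.863
outer loop
vertex 0.795 -3.278 -1.614
vertex 0.75 -3.723 -1.511
vertex 1.267 -3.492 -1.312
endloop
endfacet
facet normal 0.442 -0.244 -0.863
outer loop
vertex 1.537 -4.159 -3.047
vertex 2.053 -3.928 -2.848
vertex 1.795 -4.469 -2.827
endloop
endfacet
facet normal -0.700 -0.696 -0.161
outer loop
vertex 1.537 -4.159 -3.047
vertex 1.795 -4.469 -2.827
vertex 0.75 -3.723 -1.511
endloop
endfacet
facet normal -0.700 -0.696 -0.161
outer loop
vertex 0.75 -3.723 -1.511
vertex 1.795 -4.469 -2.827
vertex 1.008 -4.033 -1.291
endloop
endfacet
facet normal -0.442 0.245 0.863
outer loop
vertex 0.75 -3.723 -1.511
vertex 1.008 -4.033 -1.291
vertex 1.267 -3.492 -1.312
endloop
endfacet
facet normal 0.443 -0.245 -0.863
outer loop
vertex 1.795 -4.469 -2.827
vertex 2.053 -3.928 -2.848
vertex 2.204 -4.462 -2.619
endloop
endfacet
facet normal -0.098 -0.969 0.225
outer loop
vertex 1.795 -4.469 -2.827
vertex 2.204 -4.462 -2.619
vertex 1.008 -4.033 -1.291
endloop
endfacet
facet normal -0.098 -0.969 0.225
outer loop
vertex 1.008 -4.033 -1.291
vertex 2.204 -4.462 -2.619
vertex 1.418 -4.026 -1.083
endloop
endfacet
facet normal -0.442 0.245 0.863
outer loop
vertex 1.008 -4.033 -1.291
vertex 1.418 -4.026 -1.083
vertex 1.267 -3.492 -1.312
endloop
endfacet
facet normal 0.441 -0.245 -0.863
outer loop
vertex 2.204 -4.462 -2.619
vertex 2.053 -3.928 -2.848
vertex 2.525 -4.142 -2.546
endloop
endfacet
facet normal 0.563 -0.674 0.479
outer loop
vertex 2.204 -4.462 -2.619
vertex 2.525 -4.142 -2.546
vertex 1.418 -4.026 -1.083
endloop
endfacet
facet normal 0.563 -0.674 0.479
outer loop
vertex 1.418 -4.026 -1.083
vertex 2.525 -4.142 -2.546
vertex 1.739 -3.706 -1.01
endloop
endfacet
facet normal -0.441 0.245 0.863
outer loop
vertex 1.418 -4.026 -1.083
vertex 1.739 -3.706 -1.01
vertex 1.267 -3.492 -1.312
endloop
endfacet
facet normal 0.442 -0.244 -0.863
outer loop
vertex 2.525 -4.142 -2.546
vertex 2.053 -3.928 -2.848
vertex 2.57 -3.697 -2.649
endloop
endfacet
facet normal 0.892 0.014 0.452
outer loop
vertex 2.525 -4.142 -2.546
vertex 2.57 -3.697 -2.649
vertex 1.739 -3.706 -1.01
endloop
endfacet
facet normal 0.892 0.016 0.452
outer loop
vertex 1.739 -3.706 -1.01
vertex 2.57 -3.697 -2.649
vertex 1.783 -3.261 -1.113
endloop
endfacet
facet normal -0.442 0.244 0.863
outer loop
vertex 1.739 -3.706 -1.01
vertex 1.783 -3.261 -1.113
vertex 1.267 -3.492 -1.312
endloop
endfacet
facet normal 0.231 -0.601 -0.765
outer loop
vertex -0.126 3.197 -1.581
vertex -0.741 2.447 -1.177
vertex -1.14 3.149 -1.849
endloop
endfacet
facet normal -0.008 0.989 -0.146
outer loop
vertex -0.126 3.197 -1.581
vertex -1.14 3.149 -1.849
vertex -1.119 3.433 0.077
endloop
endfacet
facet normal 0.232 -0.601 -0.765
outer loop
vertex -1.14 3.149 -1.849
vertex -0.741 2.447 -1.177
vertex -1.754 2.399 -1.446
endloop
endfacet
facet normal -0.792 0.605 -0.081
outer loop
vertex -1.14 3.149 -1.849
vertex -1.754 2.399 -1.446
vertex -1.119 3.433 0.077
endloop
endfacet
facet normal 0.232 -0.601 -0.765
outer loop
vertex -1.754 2.399 -1.446
vertex -0.741 2.447 -1.177
vertex -1.355 1.698 -0.774
endloop
endfacet
facet normal -0.895 -0.092 0.436
outer loop
vertex -1.754 2.399 -1.446
vertex -1.355 1.698 -0.774
vertex -1.119 3.433 0.077
endloop
endfacet
facet normal 0.231 -0.601 -0.765
outer loop
vertex -1.355 1.698 -0.774
vertex -0.741 2.447 -1.177
vertex -0.341 1.746 -0.506
endloop
endfacet
facet normal -0.215 -0.406 0.888
outer loop
vertex -1.355 1.698 -0.774
vertex -0.341 1.746 -0.506
vertex -1.119 3.433 0.077
endloop
endfacet
facet normal 0.231 -0.601 -0.765
outer loop
vertex -0.341 1.746 -0.506
vertex -0.741 2.447 -1.177
vertex 0.273 2.495 -0.909
endloop
endfacet
facet normal 0.568 -0.023 0.823
outer loop
vertex -0.341 1.746 -0.506
vertex 0.273 2.495 -0.909
vertex -1.119 3.433 0.077
endloop
endfacet
facet normal 0.231 -0.601 -0.765
outer loop
vertex 0.273 2.495 -0.909
vertex -0.741 2.447 -1.177
vertex -0.126 3.197 -1.581
endloop
endfacet
facet normal 0.672 0.675 0.306
outer loop
vertex 0.273 2.495 -0.909
vertex -0.126 3.197 -1.581
vertex -1.119 3.433 0.077
endloop
endfacet

endsolid


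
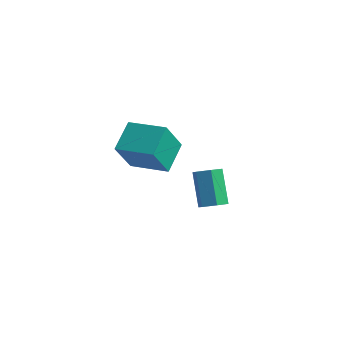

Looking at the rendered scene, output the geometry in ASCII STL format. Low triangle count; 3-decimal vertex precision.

solid 
facet normal 0.406 -0.570 -0.714
outer loop
vertex 1.225 -2.448 0.937
vertex 0.976 -2.162 0.567
vertex 1.461 -2.021 0.73
endloop
endfacet
facet normal 0.798 -0.159 0.582
outer loop
vertex 1.225 -2.448 0.937
vertex 1.461 -2.021 0.73
vertex 0.652 -1.644 1.943
endloop
endfacet
facet normal 0.798 -0.159 0.582
outer loop
vertex 0.652 -1.644 1.943
vertex 1.461 -2.021 0.73
vertex 0.888 -1.217 1.736
endloop
endfacet
facet normal -0.407 0.571 0.714
outer loop
vertex 0.652 -1.644 1.943
vertex 0.888 -1.217 1.736
vertex 0.404 -1.358 1.573
endloop
endfacet
facet normal 0.406 -0.572 -0.713
outer loop
vertex 1.461 -2.021 0.73
vertex 0.976 -2.162 0.567
vertex 1.212 -1.735 0.359
endloop
endfacet
facet normal 0.784 0.619 -0.049
outer loop
vertex 1.461 -2.021 0.73
vertex 1.212 -1.735 0.359
vertex 0.888 -1.217 1.736
endloop
endfacet
facet normal 0.784 0.619 -0.049
outer loop
vertex 0.888 -1.217 1.736
vertex 1.212 -1.735 0.359
vertex 0.639 -0.931 1.365
endloop
endfacet
facet normal -0.407 0.571 0.713
outer loop
vertex 0.888 -1.217 1.736
vertex 0.639 -0.931 1.365
vertex 0.404 -1.358 1.573
endloop
endfacet
facet normal 0.405 -0.572 -0.713
outer loop
vertex 1.212 -1.735 0.359
vertex 0.976 -2.162 0.567
vertex 0.728 -1.876 0.197
endloop
endfacet
facet normal -0.016 0.777 -0.630
outer loop
vertex 1.212 -1.735 0.359
vertex 0.728 -1.876 0.197
vertex 0.639 -0.931 1.365
endloop
endfacet
facet normal -0.016 0.777 -0.630
outer loop
vertex 0.639 -0.931 1.365
vertex 0.728 -1.876 0.197
vertex 0.155 -1.072 1.203
endloop
endfacet
facet normal -0.405 0.571 0.714
outer loop
vertex 0.639 -0.931 1.365
vertex 0.155 -1.072 1.203
vertex 0.404 -1.358 1.573
endloop
endfacet
facet normal 0.407 -0.571 -0.714
outer loop
vertex 0.728 -1.876 0.197
vertex 0.976 -2.162 0.567
vertex 0.492 -2.303 0.404
endloop
endfacet
facet normal -0.798 0.159 -0.582
outer loop
vertex 0.728 -1.876 0.197
vertex 0.492 -2.303 0.404
vertex 0.155 -1.072 1.203
endloop
endfacet
facet normal -0.798 0.159 -0.582
outer loop
vertex 0.155 -1.072 1.203
vertex 0.492 -2.303 0.404
vertex -0.081 -1.499 1.41
endloop
endfacet
facet normal -0.406 0.570 0.714
outer loop
vertex 0.155 -1.072 1.203
vertex -0.081 -1.499 1.41
vertex 0.404 -1.358 1.573
endloop
endfacet
facet normal 0.407 -0.571 -0.713
outer loop
vertex 0.492 -2.303 0.404
vertex 0.976 -2.162 0.567
vertex 0.741 -2.589 0.775
endloop
endfacet
facet normal -0.784 -0.619 0.049
outer loop
vertex 0.492 -2.303 0.404
vertex 0.741 -2.589 0.775
vertex -0.081 -1.499 1.41
endloop
endfacet
facet normal -0.784 -0.619 0.049
outer loop
vertex -0.081 -1.499 1.41
vertex 0.741 -2.589 0.775
vertex 0.168 -1.785 1.781
endloop
endfacet
facet normal -0.406 0.572 0.713
outer loop
vertex -0.081 -1.499 1.41
vertex 0.168 -1.785 1.781
vertex 0.404 -1.358 1.573
endloop
endfacet
facet normal 0.405 -0.571 -0.714
outer loop
vertex 0.741 -2.589 0.775
vertex 0.976 -2.162 0.567
vertex 1.225 -2.448 0.937
endloop
endfacet
facet normal 0.016 -0.777 0.630
outer loop
vertex 0.741 -2.589 0.775
vertex 1.225 -2.448 0.937
vertex 0.168 -1.785 1.781
endloop
endfacet
facet normal 0.016 -0.777 0.630
outer loop
vertex 0.168 -1.785 1.781
vertex 1.225 -2.448 0.937
vertex 0.652 -1.644 1.943
endloop
endfacet
facet normal -0.405 0.572 0.713
outer loop
vertex 0.168 -1.785 1.781
vertex 0.652 -1.644 1.943
vertex 0.404 -1.358 1.573
endloop
endfacet
facet normal -0.974 0.067 -0.214
outer loop
vertex -4.446 1.394 -1.341
vertex -4.478 2.654 -0.804
vertex -4.1 1.994 -2.728
endloop
endfacet
facet normal 0.024 -0.920 -0.392
outer loop
vertex -2.502 1.886 -2.376
vertex -4.446 1.394 -1.341
vertex -4.1 1.994 -2.728
endloop
endfacet
facet normal -0.974 0.067 -0.214
outer loop
vertex -4.1 1.994 -2.728
vertex -4.478 2.654 -0.804
vertex -4.132 3.254 -2.191
endloop
endfacet
facet normal 0.223 0.387 -0.895
outer loop
vertex -4.132 3.254 -2.191
vertex -2.502 1.886 -2.376
vertex -4.1 1.994 -2.728
endloop
endfacet
facet normal -0.223 -0.387 0.895
outer loop
vertex -4.446 1.394 -1.341
vertex -2.88 2.546 -0.452
vertex -4.478 2.654 -0.804
endloop
endfacet
facet normal 0.024 -0.920 -0.392
outer loop
vertex -2.848 1.286 -0.989
vertex -4.446 1.394 -1.341
vertex -2.502 1.886 -2.376
endloop
endfacet
facet normal -0.223 -0.387 0.895
outer loop
vertex -2.848 1.286 -0.989
vertex -2.88 2.546 -0.452
vertex -4.446 1.394 -1.341
endloop
endfacet
facet normal -0.024 0.920 0.392
outer loop
vertex -4.478 2.654 -0.804
vertex -2.88 2.546 -0.452
vertex -4.132 3.254 -2.191
endloop
endfacet
facet normal 0.223 0.387 -0.895
outer loop
vertex -2.534 3.146 -1.839
vertex -2.502 1.886 -2.376
vertex -4.132 3.254 -2.191
endloop
endfacet
facet normal -0.024 0.920 0.392
outer loop
vertex -4.132 3.254 -2.191
vertex -2.88 2.546 -0.452
vertex -2.534 3.146 -1.839
endloop
endfacet
facet normal 0.974 -0.067 0.214
outer loop
vertex -2.534 3.146 -1.839
vertex -2.848 1.286 -0.989
vertex -2.502 1.886 -2.376
endloop
endfacet
facet normal 0.974 -0.067 0.214
outer loop
vertex -2.88 2.546 -0.452
vertex -2.848 1.286 -0.989
vertex -2.534 3.146 -1.839
endloop
endfacet

endsolid


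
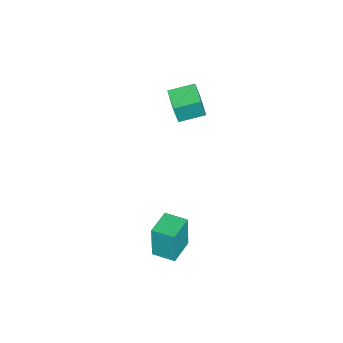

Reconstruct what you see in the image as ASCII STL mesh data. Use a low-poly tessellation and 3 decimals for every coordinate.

solid 
facet normal -0.509 0.832 0.223
outer loop
vertex -3.396 -2.892 3.878
vertex -2.22 -2.13 3.719
vertex -3.698 -2.711 2.513
endloop
endfacet
facet normal -0.834 -0.540 0.113
outer loop
vertex -2.94 -3.95 2.181
vertex -3.396 -2.892 3.878
vertex -3.698 -2.711 2.513
endloop
endfacet
facet normal -0.509 0.832 0.223
outer loop
vertex -3.698 -2.711 2.513
vertex -2.22 -2.13 3.719
vertex -2.522 -1.949 2.354
endloop
endfacet
facet normal -0.214 0.128 -0.968
outer loop
vertex -2.522 -1.949 2.354
vertex -2.94 -3.95 2.181
vertex -3.698 -2.711 2.513
endloop
endfacet
facet normal 0.214 -0.128 0.968
outer loop
vertex -3.396 -2.892 3.878
vertex -1.462 -3.369 3.387
vertex -2.22 -2.13 3.719
endloop
endfacet
facet normal -0.834 -0.540 0.113
outer loop
vertex -2.638 -4.131 3.546
vertex -3.396 -2.892 3.878
vertex -2.94 -3.95 2.181
endloop
endfacet
facet normal 0.214 -0.128 0.968
outer loop
vertex -2.638 -4.131 3.546
vertex -1.462 -3.369 3.387
vertex -3.396 -2.892 3.878
endloop
endfacet
facet normal 0.834 0.540 -0.113
outer loop
vertex -2.22 -2.13 3.719
vertex -1.462 -3.369 3.387
vertex -2.522 -1.949 2.354
endloop
endfacet
facet normal -0.214 0.128 -0.968
outer loop
vertex -1.764 -3.188 2.022
vertex -2.94 -3.95 2.181
vertex -2.522 -1.949 2.354
endloop
endfacet
facet normal 0.834 0.540 -0.113
outer loop
vertex -2.522 -1.949 2.354
vertex -1.462 -3.369 3.387
vertex -1.764 -3.188 2.022
endloop
endfacet
facet normal 0.509 -0.832 -0.223
outer loop
vertex -1.764 -3.188 2.022
vertex -2.638 -4.131 3.546
vertex -2.94 -3.95 2.181
endloop
endfacet
facet normal 0.509 -0.832 -0.223
outer loop
vertex -1.462 -3.369 3.387
vertex -2.638 -4.131 3.546
vertex -1.764 -3.188 2.022
endloop
endfacet
facet normal -0.995 0.088 -0.037
outer loop
vertex 3.109 -2.045 -0.443
vertex 3.218 -0.79 -0.396
vertex 3.189 -1.976 -2.421
endloop
endfacet
facet normal -0.087 -0.995 -0.038
outer loop
vertex 4.702 -2.11 -2.364
vertex 3.109 -2.045 -0.443
vertex 3.189 -1.976 -2.421
endloop
endfacet
facet normal -0.995 0.088 -0.037
outer loop
vertex 3.189 -1.976 -2.421
vertex 3.218 -0.79 -0.396
vertex 3.298 -0.722 -2.373
endloop
endfacet
facet normal 0.041 0.035 -0.999
outer loop
vertex 3.298 -0.722 -2.373
vertex 4.702 -2.11 -2.364
vertex 3.189 -1.976 -2.421
endloop
endfacet
facet normal -0.041 -0.034 0.999
outer loop
vertex 3.109 -2.045 -0.443
vertex 4.731 -0.924 -0.339
vertex 3.218 -0.79 -0.396
endloop
endfacet
facet normal -0.086 -0.996 -0.038
outer loop
vertex 4.622 -2.178 -0.387
vertex 3.109 -2.045 -0.443
vertex 4.702 -2.11 -2.364
endloop
endfacet
facet normal -0.040 -0.035 0.999
outer loop
vertex 4.622 -2.178 -0.387
vertex 4.731 -0.924 -0.339
vertex 3.109 -2.045 -0.443
endloop
endfacet
facet normal 0.087 0.996 0.038
outer loop
vertex 3.218 -0.79 -0.396
vertex 4.731 -0.924 -0.339
vertex 3.298 -0.722 -2.373
endloop
endfacet
facet normal 0.040 0.034 -0.999
outer loop
vertex 4.811 -0.855 -2.317
vertex 4.702 -2.11 -2.364
vertex 3.298 -0.722 -2.373
endloop
endfacet
facet normal 0.086 0.996 0.038
outer loop
vertex 3.298 -0.722 -2.373
vertex 4.731 -0.924 -0.339
vertex 4.811 -0.855 -2.317
endloop
endfacet
facet normal 0.995 -0.088 0.037
outer loop
vertex 4.811 -0.855 -2.317
vertex 4.622 -2.178 -0.387
vertex 4.702 -2.11 -2.364
endloop
endfacet
facet normal 0.995 -0.088 0.037
outer loop
vertex 4.731 -0.924 -0.339
vertex 4.622 -2.178 -0.387
vertex 4.811 -0.855 -2.317
endloop
endfacet

endsolid


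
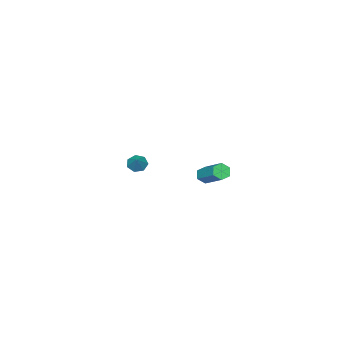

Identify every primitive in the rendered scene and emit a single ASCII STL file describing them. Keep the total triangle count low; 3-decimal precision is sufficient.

solid 
facet normal -0.279 -0.784 -0.554
outer loop
vertex 0.89 2.377 1.827
vertex 0.371 2.498 1.917
vertex 0.627 2.708 1.491
endloop
endfacet
facet normal 0.828 0.096 -0.553
outer loop
vertex 0.89 2.377 1.827
vertex 0.627 2.708 1.491
vertex 1.427 3.881 2.892
endloop
endfacet
facet normal 0.828 0.095 -0.552
outer loop
vertex 1.427 3.881 2.892
vertex 0.627 2.708 1.491
vertex 1.165 4.212 2.556
endloop
endfacet
facet normal 0.280 0.784 0.554
outer loop
vertex 1.427 3.881 2.892
vertex 1.165 4.212 2.556
vertex 0.909 4.002 2.983
endloop
endfacet
facet normal -0.281 -0.783 -0.555
outer loop
vertex 0.627 2.708 1.491
vertex 0.371 2.498 1.917
vertex 0.109 2.83 1.581
endloop
endfacet
facet normal -0.005 0.579 -0.815
outer loop
vertex 0.627 2.708 1.491
vertex 0.109 2.83 1.581
vertex 1.165 4.212 2.556
endloop
endfacet
facet normal -0.007 0.580 -0.815
outer loop
vertex 1.165 4.212 2.556
vertex 0.109 2.83 1.581
vertex 0.647 4.334 2.647
endloop
endfacet
facet normal 0.282 0.783 0.554
outer loop
vertex 1.165 4.212 2.556
vertex 0.647 4.334 2.647
vertex 0.909 4.002 2.983
endloop
endfacet
facet normal -0.280 -0.783 -0.555
outer loop
vertex 0.109 2.83 1.581
vertex 0.371 2.498 1.917
vertex -0.147 2.619 2.008
endloop
endfacet
facet normal -0.835 0.484 -0.261
outer loop
vertex 0.109 2.83 1.581
vertex -0.147 2.619 2.008
vertex 0.647 4.334 2.647
endloop
endfacet
facet normal -0.834 0.484 -0.263
outer loop
vertex 0.647 4.334 2.647
vertex -0.147 2.619 2.008
vertex 0.39 4.123 3.073
endloop
endfacet
facet normal 0.279 0.783 0.556
outer loop
vertex 0.647 4.334 2.647
vertex 0.39 4.123 3.073
vertex 0.909 4.002 2.983
endloop
endfacet
facet normal -0.280 -0.784 -0.554
outer loop
vertex -0.147 2.619 2.008
vertex 0.371 2.498 1.917
vertex 0.115 2.288 2.344
endloop
endfacet
facet normal -0.828 -0.095 0.552
outer loop
vertex -0.147 2.619 2.008
vertex 0.115 2.288 2.344
vertex 0.39 4.123 3.073
endloop
endfacet
facet normal -0.827 -0.096 0.553
outer loop
vertex 0.39 4.123 3.073
vertex 0.115 2.288 2.344
vertex 0.653 3.792 3.409
endloop
endfacet
facet normal 0.279 0.784 0.554
outer loop
vertex 0.39 4.123 3.073
vertex 0.653 3.792 3.409
vertex 0.909 4.002 2.983
endloop
endfacet
facet normal -0.282 -0.783 -0.554
outer loop
vertex 0.115 2.288 2.344
vertex 0.371 2.498 1.917
vertex 0.633 2.166 2.253
endloop
endfacet
facet normal 0.007 -0.579 0.815
outer loop
vertex 0.115 2.288 2.344
vertex 0.633 2.166 2.253
vertex 0.653 3.792 3.409
endloop
endfacet
facet normal 0.005 -0.579 0.815
outer loop
vertex 0.653 3.792 3.409
vertex 0.633 2.166 2.253
vertex 1.171 3.67 3.319
endloop
endfacet
facet normal 0.281 0.783 0.555
outer loop
vertex 0.653 3.792 3.409
vertex 1.171 3.67 3.319
vertex 0.909 4.002 2.983
endloop
endfacet
facet normal -0.279 -0.783 -0.556
outer loop
vertex 0.633 2.166 2.253
vertex 0.371 2.498 1.917
vertex 0.89 2.377 1.827
endloop
endfacet
facet normal 0.834 -0.485 0.263
outer loop
vertex 0.633 2.166 2.253
vertex 0.89 2.377 1.827
vertex 1.171 3.67 3.319
endloop
endfacet
facet normal 0.835 -0.484 0.262
outer loop
vertex 1.171 3.67 3.319
vertex 0.89 2.377 1.827
vertex 1.427 3.881 2.892
endloop
endfacet
facet normal 0.280 0.783 0.555
outer loop
vertex 1.171 3.67 3.319
vertex 1.427 3.881 2.892
vertex 0.909 4.002 2.983
endloop
endfacet
facet normal -0.578 -0.455 -0.678
outer loop
vertex -1.229 -4.328 -0.648
vertex -1.707 -3.997 -0.463
vertex -1.299 -3.867 -0.898
endloop
endfacet
facet normal 0.977 0.034 -0.211
outer loop
vertex -1.229 -4.328 -0.648
vertex -1.299 -3.867 -0.898
vertex -1.053 -3.483 0.303
endloop
endfacet
facet normal -0.579 -0.453 -0.678
outer loop
vertex -1.299 -3.867 -0.898
vertex -1.707 -3.997 -0.463
vertex -1.675 -3.503 -0.82
endloop
endfacet
facet normal 0.612 0.708 -0.352
outer loop
vertex -1.299 -3.867 -0.898
vertex -1.675 -3.503 -0.82
vertex -1.053 -3.483 0.303
endloop
endfacet
facet normal -0.577 -0.453 -0.679
outer loop
vertex -1.675 -3.503 -0.82
vertex -1.707 -3.997 -0.463
vertex -2.076 -3.511 -0.474
endloop
endfacet
facet normal -0.024 1.000 -0.005
outer loop
vertex -1.675 -3.503 -0.82
vertex -2.076 -3.511 -0.474
vertex -1.053 -3.483 0.303
endloop
endfacet
facet normal -0.578 -0.454 -0.678
outer loop
vertex -2.076 -3.511 -0.474
vertex -1.707 -3.997 -0.463
vertex -2.198 -3.885 -0.119
endloop
endfacet
facet normal -0.451 0.687 0.569
outer loop
vertex -2.076 -3.511 -0.474
vertex -2.198 -3.885 -0.119
vertex -1.053 -3.483 0.303
endloop
endfacet
facet normal -0.578 -0.454 -0.678
outer loop
vertex -2.198 -3.885 -0.119
vertex -1.707 -3.997 -0.463
vertex -1.95 -4.343 -0.024
endloop
endfacet
facet normal -0.348 0.006 0.938
outer loop
vertex -2.198 -3.885 -0.119
vertex -1.95 -4.343 -0.024
vertex -1.053 -3.483 0.303
endloop
endfacet
facet normal -0.578 -0.455 -0.678
outer loop
vertex -1.95 -4.343 -0.024
vertex -1.707 -3.997 -0.463
vertex -1.519 -4.54 -0.259
endloop
endfacet
facet normal 0.207 -0.529 0.823
outer loop
vertex -1.95 -4.343 -0.024
vertex -1.519 -4.54 -0.259
vertex -1.053 -3.483 0.303
endloop
endfacet
facet normal -0.577 -0.455 -0.678
outer loop
vertex -1.519 -4.54 -0.259
vertex -1.707 -3.997 -0.463
vertex -1.229 -4.328 -0.648
endloop
endfacet
facet normal 0.797 -0.517 0.312
outer loop
vertex -1.519 -4.54 -0.259
vertex -1.229 -4.328 -0.648
vertex -1.053 -3.483 0.303
endloop
endfacet

endsolid
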